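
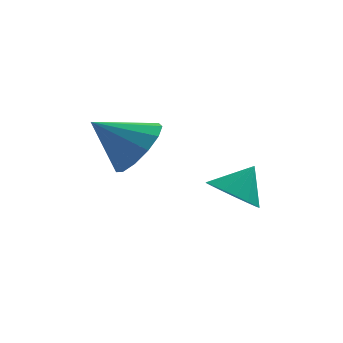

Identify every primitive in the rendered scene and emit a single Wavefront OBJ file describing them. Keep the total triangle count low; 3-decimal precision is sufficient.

v -0.302 -1.38 -3.597
v 0.409 -1.537 -3.976
v 0.262 -0.94 -2.723
v 0.315 -1.176 -4.098
v 0.08 -0.861 -4.105
v -0.242 -0.666 -3.996
v -0.578 -0.634 -3.795
v -0.851 -0.773 -3.549
v -0.998 -1.052 -3.315
v -0.985 -1.405 -3.145
v -0.816 -1.753 -3.078
v -0.529 -2.015 -3.131
v -0.19 -2.132 -3.291
v 0.123 -2.077 -3.52
v 0.339 -1.862 -3.768
v -2.677 -1.907 -1.727
v -2.077 -1.906 -0.952
v -3.883 -2.013 -0.793
v -2.201 -1.377 -1.053
v -2.477 -1.017 -1.368
v -2.816 -0.939 -1.797
v -3.111 -1.169 -2.204
v -3.268 -1.633 -2.459
v -3.237 -2.183 -2.482
v -3.028 -2.646 -2.265
v -2.708 -2.875 -1.878
v -2.378 -2.796 -1.442
v -2.142 -2.434 -1.097
f 2 1 4
f 2 4 3
f 4 1 5
f 4 5 3
f 5 1 6
f 5 6 3
f 6 1 7
f 6 7 3
f 7 1 8
f 7 8 3
f 8 1 9
f 8 9 3
f 9 1 10
f 9 10 3
f 10 1 11
f 10 11 3
f 11 1 12
f 11 12 3
f 12 1 13
f 12 13 3
f 13 1 14
f 13 14 3
f 14 1 15
f 14 15 3
f 15 1 2
f 15 2 3
f 17 16 19
f 17 19 18
f 19 16 20
f 19 20 18
f 20 16 21
f 20 21 18
f 21 16 22
f 21 22 18
f 22 16 23
f 22 23 18
f 23 16 24
f 23 24 18
f 24 16 25
f 24 25 18
f 25 16 26
f 25 26 18
f 26 16 27
f 26 27 18
f 27 16 28
f 27 28 18
f 28 16 17
f 28 17 18



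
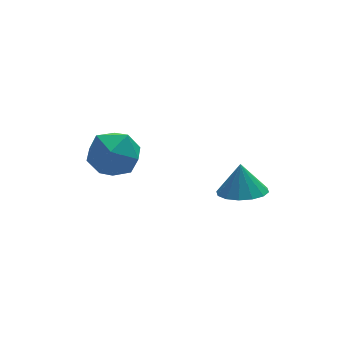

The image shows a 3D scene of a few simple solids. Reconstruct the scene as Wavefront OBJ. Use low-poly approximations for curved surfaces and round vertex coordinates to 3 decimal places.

v 2.551 -0.581 -2.787
v 3.444 -1.079 -2.669
v 2.609 -0.159 -1.453
v 3.58 -0.589 -2.829
v 3.44 -0.097 -2.979
v 3.061 0.266 -3.077
v 2.546 0.402 -3.097
v 2.032 0.274 -3.034
v 1.657 -0.082 -2.905
v 1.522 -0.572 -2.744
v 1.662 -1.064 -2.595
v 2.04 -1.427 -2.497
v 2.555 -1.563 -2.477
v 3.069 -1.436 -2.54
v -1.402 2.998 -2.217
v -0.607 2.4 -1.477
v -2.933 2.02 -1.363
v -2.138 1.422 -0.623
v -2.329 2.639 -0.474
v -1.383 3.243 -1.001
v -2.157 1.177 -1.839
v -1.211 1.781 -2.366
v -1.073 1.274 -1.242
v -1.18 2.178 -0.399
v -2.36 2.242 -2.441
v -2.467 3.146 -1.598
f 2 1 4
f 2 4 3
f 4 1 5
f 4 5 3
f 5 1 6
f 5 6 3
f 6 1 7
f 6 7 3
f 7 1 8
f 7 8 3
f 8 1 9
f 8 9 3
f 9 1 10
f 9 10 3
f 10 1 11
f 10 11 3
f 11 1 12
f 11 12 3
f 12 1 13
f 12 13 3
f 13 1 14
f 13 14 3
f 14 1 2
f 14 2 3
f 15 26 20
f 15 20 16
f 15 16 22
f 15 22 25
f 15 25 26
f 16 20 24
f 20 26 19
f 26 25 17
f 25 22 21
f 22 16 23
f 18 24 19
f 18 19 17
f 18 17 21
f 18 21 23
f 18 23 24
f 19 24 20
f 17 19 26
f 21 17 25
f 23 21 22
f 24 23 16



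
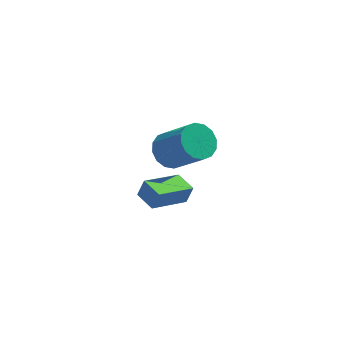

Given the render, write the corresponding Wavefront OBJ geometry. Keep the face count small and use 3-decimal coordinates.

v 1.154 0.147 -2.671
v 1.456 0.274 -1.854
v 2.678 1.113 -3.384
v 2.98 1.239 -2.567
v 1.7 -0.759 -2.733
v 2.002 -0.633 -1.916
v 3.224 0.206 -3.446
v 3.526 0.333 -2.629
v 2.452 -0.823 1.315
v 3.15 -0.872 0.781
v 4.225 -1.826 2.27
v 3.528 -1.777 2.805
v 3.197 -0.476 1
v 4.272 -1.429 2.49
v 3.045 -0.173 1.304
v 4.12 -1.126 2.794
v 2.734 -0.044 1.611
v 3.809 -0.997 3.101
v 2.347 -0.124 1.839
v 3.423 -1.077 3.328
v 1.989 -0.391 1.926
v 3.065 -1.345 3.416
v 1.755 -0.774 1.85
v 2.83 -1.728 3.339
v 1.708 -1.171 1.63
v 2.783 -2.124 3.12
v 1.86 -1.474 1.326
v 2.935 -2.427 2.816
v 2.171 -1.603 1.019
v 3.246 -2.556 2.509
v 2.557 -1.523 0.792
v 3.633 -2.476 2.281
v 2.915 -1.255 0.704
v 3.991 -2.209 2.194
f 2 4 1
f 5 2 1
f 1 4 3
f 3 5 1
f 2 8 4
f 6 2 5
f 6 8 2
f 4 8 3
f 7 5 3
f 3 8 7
f 7 6 5
f 8 6 7
f 10 9 13
f 10 13 11
f 11 13 14
f 11 14 12
f 13 9 15
f 13 15 14
f 14 15 16
f 14 16 12
f 15 9 17
f 15 17 16
f 16 17 18
f 16 18 12
f 17 9 19
f 17 19 18
f 18 19 20
f 18 20 12
f 19 9 21
f 19 21 20
f 20 21 22
f 20 22 12
f 21 9 23
f 21 23 22
f 22 23 24
f 22 24 12
f 23 9 25
f 23 25 24
f 24 25 26
f 24 26 12
f 25 9 27
f 25 27 26
f 26 27 28
f 26 28 12
f 27 9 29
f 27 29 28
f 28 29 30
f 28 30 12
f 29 9 31
f 29 31 30
f 30 31 32
f 30 32 12
f 31 9 33
f 31 33 32
f 32 33 34
f 32 34 12
f 33 9 10
f 33 10 34
f 34 10 11
f 34 11 12



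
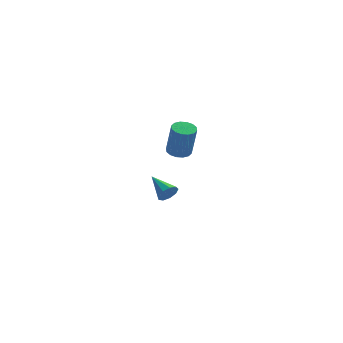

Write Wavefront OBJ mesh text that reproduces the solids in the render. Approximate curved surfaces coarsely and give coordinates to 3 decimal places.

v -1.969 -3.422 -2.337
v -1.626 -3.421 -1.933
v -2.531 -2.338 -1.863
v -1.492 -3.23 -2.21
v -1.58 -3.129 -2.546
v -1.851 -3.165 -2.785
v -2.176 -3.321 -2.814
v -2.405 -3.524 -2.62
v -2.43 -3.68 -2.294
v -2.239 -3.715 -1.988
v -1.921 -3.613 -1.845
v -0.428 3.283 -3.79
v 0.178 3.395 -3.854
v 0.395 3.168 -2.173
v -0.212 3.057 -2.11
v 0.046 3.682 -3.798
v 0.263 3.455 -2.117
v -0.213 3.863 -3.74
v 0.004 3.636 -2.059
v -0.53 3.888 -3.696
v -0.313 3.661 -2.015
v -0.819 3.751 -3.677
v -0.603 3.524 -1.996
v -1.004 3.489 -3.689
v -0.788 3.262 -2.008
v -1.035 3.172 -3.727
v -0.818 2.945 -2.046
v -0.903 2.885 -3.783
v -0.686 2.658 -2.102
v -0.644 2.704 -3.841
v -0.427 2.477 -2.16
v -0.327 2.679 -3.885
v -0.11 2.452 -2.204
v -0.037 2.816 -3.904
v 0.179 2.589 -2.223
v 0.148 3.078 -3.892
v 0.364 2.851 -2.211
f 2 1 4
f 2 4 3
f 4 1 5
f 4 5 3
f 5 1 6
f 5 6 3
f 6 1 7
f 6 7 3
f 7 1 8
f 7 8 3
f 8 1 9
f 8 9 3
f 9 1 10
f 9 10 3
f 10 1 11
f 10 11 3
f 11 1 2
f 11 2 3
f 13 12 16
f 13 16 14
f 14 16 17
f 14 17 15
f 16 12 18
f 16 18 17
f 17 18 19
f 17 19 15
f 18 12 20
f 18 20 19
f 19 20 21
f 19 21 15
f 20 12 22
f 20 22 21
f 21 22 23
f 21 23 15
f 22 12 24
f 22 24 23
f 23 24 25
f 23 25 15
f 24 12 26
f 24 26 25
f 25 26 27
f 25 27 15
f 26 12 28
f 26 28 27
f 27 28 29
f 27 29 15
f 28 12 30
f 28 30 29
f 29 30 31
f 29 31 15
f 30 12 32
f 30 32 31
f 31 32 33
f 31 33 15
f 32 12 34
f 32 34 33
f 33 34 35
f 33 35 15
f 34 12 36
f 34 36 35
f 35 36 37
f 35 37 15
f 36 12 13
f 36 13 37
f 37 13 14
f 37 14 15



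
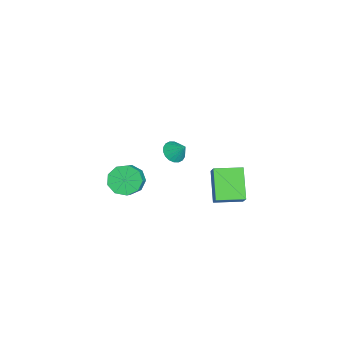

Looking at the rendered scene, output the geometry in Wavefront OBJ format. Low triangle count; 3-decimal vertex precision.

v 1.737 -1.385 0.216
v 2.194 -1.879 -0.426
v 3.14 -2.029 0.362
v 2.683 -1.535 1.004
v 2.338 -1.263 -0.483
v 3.284 -1.412 0.305
v 2.202 -0.703 -0.212
v 3.148 -0.853 0.575
v 1.848 -0.463 0.258
v 2.794 -0.612 1.046
v 1.442 -0.654 0.709
v 2.388 -0.804 1.497
v 1.174 -1.188 0.93
v 2.12 -1.337 1.717
v 1.17 -1.813 0.816
v 2.116 -1.963 1.604
v 1.431 -2.239 0.422
v 2.377 -2.389 1.209
v 1.835 -2.265 -0.069
v 2.781 -2.415 0.719
v -3.348 0.985 -1.832
v -2.839 1.231 -2.294
v -2.912 1.595 -1.028
v -3.078 1.447 -2.329
v -3.371 1.572 -2.265
v -3.66 1.581 -2.116
v -3.886 1.471 -1.91
v -4.006 1.265 -1.689
v -3.996 1.004 -1.497
v -3.857 0.739 -1.371
v -3.617 0.522 -1.336
v -3.324 0.397 -1.4
v -3.035 0.389 -1.549
v -2.809 0.498 -1.754
v -2.689 0.704 -1.975
v -2.7 0.965 -2.168
v 4.031 2.953 0.394
v 2.583 2.847 1.665
v 3.861 4.472 0.326
v 2.413 4.366 1.597
v 4.767 3.074 1.243
v 3.319 2.968 2.514
v 4.597 4.593 1.175
v 3.149 4.487 2.446
f 2 1 5
f 2 5 3
f 3 5 6
f 3 6 4
f 5 1 7
f 5 7 6
f 6 7 8
f 6 8 4
f 7 1 9
f 7 9 8
f 8 9 10
f 8 10 4
f 9 1 11
f 9 11 10
f 10 11 12
f 10 12 4
f 11 1 13
f 11 13 12
f 12 13 14
f 12 14 4
f 13 1 15
f 13 15 14
f 14 15 16
f 14 16 4
f 15 1 17
f 15 17 16
f 16 17 18
f 16 18 4
f 17 1 19
f 17 19 18
f 18 19 20
f 18 20 4
f 19 1 2
f 19 2 20
f 20 2 3
f 20 3 4
f 22 21 24
f 22 24 23
f 24 21 25
f 24 25 23
f 25 21 26
f 25 26 23
f 26 21 27
f 26 27 23
f 27 21 28
f 27 28 23
f 28 21 29
f 28 29 23
f 29 21 30
f 29 30 23
f 30 21 31
f 30 31 23
f 31 21 32
f 31 32 23
f 32 21 33
f 32 33 23
f 33 21 34
f 33 34 23
f 34 21 35
f 34 35 23
f 35 21 36
f 35 36 23
f 36 21 22
f 36 22 23
f 38 40 37
f 41 38 37
f 37 40 39
f 39 41 37
f 38 44 40
f 42 38 41
f 42 44 38
f 40 44 39
f 43 41 39
f 39 44 43
f 43 42 41
f 44 42 43



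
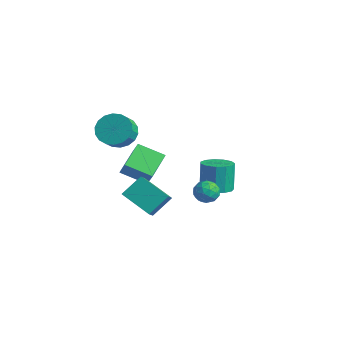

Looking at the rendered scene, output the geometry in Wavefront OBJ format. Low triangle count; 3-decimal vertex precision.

v -0.867 -2.418 -3.776
v -2.69 -2.939 -2.872
v -0.699 -1.201 -2.736
v -2.522 -1.721 -1.831
v -0.338 -3.079 -3.089
v -2.161 -3.599 -2.184
v -0.17 -1.861 -2.048
v -1.993 -2.382 -1.144
v -4.161 -2.273 -1.972
v -4.919 -0.766 -1.187
v -2.901 -1.27 -2.681
v -3.659 0.237 -1.897
v -3.401 -2.457 -0.883
v -4.159 -0.95 -0.099
v -2.141 -1.454 -1.593
v -2.899 0.053 -0.808
v 0.634 0.914 -2.14
v 1.207 1.696 -2.179
v 0.818 2.068 -0.399
v 0.246 1.286 -0.36
v 0.707 1.863 -2.323
v 0.318 2.236 -0.543
v 0.184 1.73 -2.409
v -0.205 2.102 -0.629
v -0.196 1.337 -2.41
v -0.584 1.709 -0.63
v -0.312 0.809 -2.325
v -0.701 1.182 -0.545
v -0.128 0.315 -2.181
v -0.517 0.688 -0.401
v 0.298 0.011 -2.025
v -0.09 0.384 -0.244
v 0.831 -0.006 -1.905
v 0.443 0.366 -0.124
v 1.302 0.268 -1.859
v 0.913 0.641 -0.079
v 1.56 0.748 -1.903
v 1.172 1.12 -0.123
v 1.525 1.28 -2.022
v 1.136 1.652 -0.242
v 3.19 -1.695 0.192
v 3.923 -1.555 0.411
v 3.297 -2.885 0.589
v 4.03 -2.745 0.808
v 3.44 -2.416 1.193
v 3.373 -1.68 0.948
v 3.847 -2.76 0.052
v 3.78 -2.024 -0.193
v 4.329 -2.213 0.325
v 4.078 -2.001 1.03
v 3.142 -2.439 -0.03
v 2.891 -2.227 0.675
v 3.547 -1.521 0.267
v 3.673 -2.919 0.733
v 3.326 -2.726 0.96
v 3.757 -2.644 1.089
v 3.224 -1.594 0.582
v 3.655 -1.512 0.711
v 3.371 -2.018 1.17
v 3.565 -2.928 0.289
v 3.996 -2.846 0.418
v 3.463 -1.796 -0.089
v 3.894 -1.714 0.04
v 3.849 -2.422 -0.17
v 4.217 -1.825 0.345
v 4.28 -2.525 0.578
v 4.172 -2.533 0.134
v 4.133 -2.101 -0.01
v 4.069 -1.7 0.759
v 4.132 -2.4 0.993
v 3.785 -2.206 1.219
v 3.746 -1.774 1.075
v 4.307 -2.087 0.709
v 3.088 -2.04 0.007
v 3.151 -2.74 0.241
v 3.474 -2.666 -0.075
v 3.435 -2.234 -0.219
v 2.94 -1.915 0.422
v 3.003 -2.615 0.655
v 3.087 -2.339 1.01
v 3.048 -1.907 0.866
v 2.913 -2.353 0.291
v -2.913 -3.137 2.337
v -2.009 -3.19 1.729
v -1.564 -3.917 2.456
v -2.467 -3.863 3.063
v -1.913 -2.826 2.035
v -1.467 -3.552 2.761
v -2.014 -2.523 2.4
v -1.569 -3.249 3.126
v -2.294 -2.342 2.752
v -1.848 -3.068 3.479
v -2.696 -2.318 3.023
v -2.25 -3.044 3.749
v -3.141 -2.456 3.157
v -2.695 -3.183 3.884
v -3.541 -2.729 3.129
v -3.095 -3.456 3.856
v -3.816 -3.083 2.944
v -3.371 -3.81 3.671
v -3.913 -3.448 2.639
v -3.467 -4.174 3.365
v -3.811 -3.751 2.274
v -3.366 -4.477 3
v -3.532 -3.932 1.921
v -3.086 -4.658 2.648
v -3.13 -3.956 1.651
v -2.684 -4.682 2.377
v -2.685 -3.817 1.516
v -2.239 -4.544 2.243
v -2.285 -3.544 1.544
v -1.839 -4.271 2.271
f 2 4 1
f 5 2 1
f 1 4 3
f 3 5 1
f 2 8 4
f 6 2 5
f 6 8 2
f 4 8 3
f 7 5 3
f 3 8 7
f 7 6 5
f 8 6 7
f 10 12 9
f 13 10 9
f 9 12 11
f 11 13 9
f 10 16 12
f 14 10 13
f 14 16 10
f 12 16 11
f 15 13 11
f 11 16 15
f 15 14 13
f 16 14 15
f 18 17 21
f 18 21 19
f 19 21 22
f 19 22 20
f 21 17 23
f 21 23 22
f 22 23 24
f 22 24 20
f 23 17 25
f 23 25 24
f 24 25 26
f 24 26 20
f 25 17 27
f 25 27 26
f 26 27 28
f 26 28 20
f 27 17 29
f 27 29 28
f 28 29 30
f 28 30 20
f 29 17 31
f 29 31 30
f 30 31 32
f 30 32 20
f 31 17 33
f 31 33 32
f 32 33 34
f 32 34 20
f 33 17 35
f 33 35 34
f 34 35 36
f 34 36 20
f 35 17 37
f 35 37 36
f 36 37 38
f 36 38 20
f 37 17 39
f 37 39 38
f 38 39 40
f 38 40 20
f 39 17 18
f 39 18 40
f 40 18 19
f 40 19 20
f 41 78 57
f 78 52 81
f 57 81 46
f 78 81 57
f 41 57 53
f 57 46 58
f 53 58 42
f 57 58 53
f 41 53 62
f 53 42 63
f 62 63 48
f 53 63 62
f 41 62 74
f 62 48 77
f 74 77 51
f 62 77 74
f 41 74 78
f 74 51 82
f 78 82 52
f 74 82 78
f 42 58 69
f 58 46 72
f 69 72 50
f 58 72 69
f 46 81 59
f 81 52 80
f 59 80 45
f 81 80 59
f 52 82 79
f 82 51 75
f 79 75 43
f 82 75 79
f 51 77 76
f 77 48 64
f 76 64 47
f 77 64 76
f 48 63 68
f 63 42 65
f 68 65 49
f 63 65 68
f 44 70 56
f 70 50 71
f 56 71 45
f 70 71 56
f 44 56 54
f 56 45 55
f 54 55 43
f 56 55 54
f 44 54 61
f 54 43 60
f 61 60 47
f 54 60 61
f 44 61 66
f 61 47 67
f 66 67 49
f 61 67 66
f 44 66 70
f 66 49 73
f 70 73 50
f 66 73 70
f 45 71 59
f 71 50 72
f 59 72 46
f 71 72 59
f 43 55 79
f 55 45 80
f 79 80 52
f 55 80 79
f 47 60 76
f 60 43 75
f 76 75 51
f 60 75 76
f 49 67 68
f 67 47 64
f 68 64 48
f 67 64 68
f 50 73 69
f 73 49 65
f 69 65 42
f 73 65 69
f 84 83 87
f 84 87 85
f 85 87 88
f 85 88 86
f 87 83 89
f 87 89 88
f 88 89 90
f 88 90 86
f 89 83 91
f 89 91 90
f 90 91 92
f 90 92 86
f 91 83 93
f 91 93 92
f 92 93 94
f 92 94 86
f 93 83 95
f 93 95 94
f 94 95 96
f 94 96 86
f 95 83 97
f 95 97 96
f 96 97 98
f 96 98 86
f 97 83 99
f 97 99 98
f 98 99 100
f 98 100 86
f 99 83 101
f 99 101 100
f 100 101 102
f 100 102 86
f 101 83 103
f 101 103 102
f 102 103 104
f 102 104 86
f 103 83 105
f 103 105 104
f 104 105 106
f 104 106 86
f 105 83 107
f 105 107 106
f 106 107 108
f 106 108 86
f 107 83 109
f 107 109 108
f 108 109 110
f 108 110 86
f 109 83 111
f 109 111 110
f 110 111 112
f 110 112 86
f 111 83 84
f 111 84 112
f 112 84 85
f 112 85 86



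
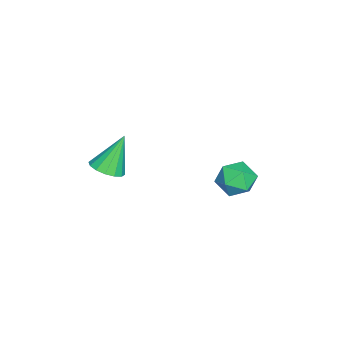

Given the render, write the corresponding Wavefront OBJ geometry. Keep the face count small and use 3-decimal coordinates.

v -3.641 3.116 -1.086
v -2.863 3.396 -1.546
v -2.777 2.284 -0.134
v -1.999 2.564 -0.594
v -2.492 3.184 -0.076
v -3.026 3.698 -0.664
v -2.614 1.982 -1.016
v -3.148 2.496 -1.604
v -2.229 2.695 -1.503
v -2.153 3.438 -0.922
v -3.487 2.242 -0.758
v -3.411 2.985 -0.177
v 2.238 -1.121 2.993
v 2.938 -0.99 3.227
v 1.622 -0.579 4.527
v 2.823 -0.657 3.064
v 2.551 -0.448 2.881
v 2.195 -0.42 2.728
v 1.851 -0.579 2.646
v 1.61 -0.884 2.657
v 1.537 -1.252 2.758
v 1.653 -1.585 2.922
v 1.924 -1.793 3.104
v 2.28 -1.821 3.257
v 2.625 -1.662 3.339
v 2.865 -1.358 3.328
f 1 12 6
f 1 6 2
f 1 2 8
f 1 8 11
f 1 11 12
f 2 6 10
f 6 12 5
f 12 11 3
f 11 8 7
f 8 2 9
f 4 10 5
f 4 5 3
f 4 3 7
f 4 7 9
f 4 9 10
f 5 10 6
f 3 5 12
f 7 3 11
f 9 7 8
f 10 9 2
f 14 13 16
f 14 16 15
f 16 13 17
f 16 17 15
f 17 13 18
f 17 18 15
f 18 13 19
f 18 19 15
f 19 13 20
f 19 20 15
f 20 13 21
f 20 21 15
f 21 13 22
f 21 22 15
f 22 13 23
f 22 23 15
f 23 13 24
f 23 24 15
f 24 13 25
f 24 25 15
f 25 13 26
f 25 26 15
f 26 13 14
f 26 14 15



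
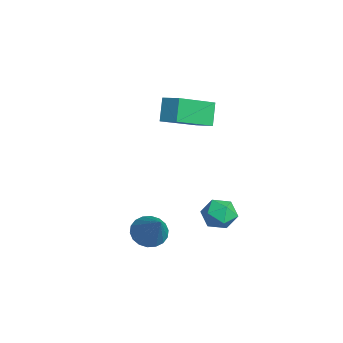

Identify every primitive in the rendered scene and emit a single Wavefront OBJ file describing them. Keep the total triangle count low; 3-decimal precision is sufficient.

v -0.778 2.408 1.513
v 0.109 0.657 2.507
v -0.094 2.908 1.783
v 0.793 1.158 2.777
v -0.193 2.142 0.523
v 0.694 0.392 1.517
v 0.491 2.643 0.793
v 1.378 0.892 1.787
v 3.018 -0.647 -3.303
v 3.462 -0.2 -3.764
v 4.402 -0.553 -1.877
v 3.269 0.032 -3.592
v 3.027 0.13 -3.364
v 2.783 0.074 -3.123
v 2.585 -0.125 -2.919
v 2.474 -0.427 -2.79
v 2.47 -0.773 -2.763
v 2.574 -1.094 -2.843
v 2.767 -1.327 -3.014
v 3.009 -1.425 -3.243
v 3.253 -1.369 -3.483
v 3.45 -1.17 -3.688
v 3.562 -0.868 -3.817
v 3.566 -0.522 -3.844
v 2.003 2.317 -2.882
v 2.485 2.842 -2.498
v 3.055 1.718 -3.382
v 3.537 2.243 -2.998
v 3.115 1.696 -2.575
v 2.465 2.066 -2.266
v 3.075 2.494 -3.614
v 2.425 2.864 -3.305
v 3.148 2.951 -2.95
v 3.172 2.458 -2.308
v 2.368 2.102 -3.572
v 2.392 1.609 -2.93
f 2 4 1
f 5 2 1
f 1 4 3
f 3 5 1
f 2 8 4
f 6 2 5
f 6 8 2
f 4 8 3
f 7 5 3
f 3 8 7
f 7 6 5
f 8 6 7
f 10 9 12
f 10 12 11
f 12 9 13
f 12 13 11
f 13 9 14
f 13 14 11
f 14 9 15
f 14 15 11
f 15 9 16
f 15 16 11
f 16 9 17
f 16 17 11
f 17 9 18
f 17 18 11
f 18 9 19
f 18 19 11
f 19 9 20
f 19 20 11
f 20 9 21
f 20 21 11
f 21 9 22
f 21 22 11
f 22 9 23
f 22 23 11
f 23 9 24
f 23 24 11
f 24 9 10
f 24 10 11
f 25 36 30
f 25 30 26
f 25 26 32
f 25 32 35
f 25 35 36
f 26 30 34
f 30 36 29
f 36 35 27
f 35 32 31
f 32 26 33
f 28 34 29
f 28 29 27
f 28 27 31
f 28 31 33
f 28 33 34
f 29 34 30
f 27 29 36
f 31 27 35
f 33 31 32
f 34 33 26



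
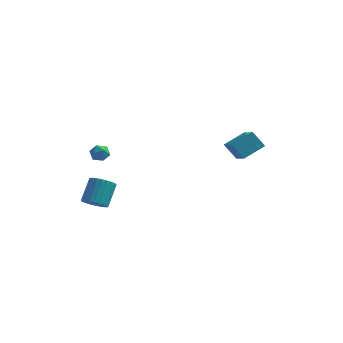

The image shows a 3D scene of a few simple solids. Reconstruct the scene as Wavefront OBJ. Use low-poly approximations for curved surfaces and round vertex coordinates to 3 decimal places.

v 2.239 3.24 0.972
v 3.046 1.697 1.976
v 3.247 4.198 1.633
v 4.055 2.655 2.636
v 3.045 3.045 0.024
v 3.853 1.502 1.027
v 4.054 4.003 0.684
v 4.861 2.46 1.688
v -4.052 -1.276 2.35
v -3.463 -1.422 2.557
v -4.077 -2.158 1.803
v -3.488 -2.304 2.01
v -3.982 -2.309 2.419
v -3.967 -1.764 2.757
v -3.573 -1.816 1.603
v -3.558 -1.271 1.941
v -3.167 -1.755 2.095
v -3.42 -2.06 2.6
v -4.12 -1.52 1.76
v -4.373 -1.825 2.265
v -4.012 -2.216 -1.826
v -3.211 -2.337 -1.819
v -3.047 -1.185 -0.608
v -3.848 -1.064 -0.614
v -3.237 -2.107 -2.035
v -3.073 -0.955 -0.823
v -3.381 -1.893 -2.218
v -3.217 -0.742 -1.006
v -3.621 -1.729 -2.342
v -3.457 -0.577 -1.13
v -3.92 -1.639 -2.387
v -3.756 -0.487 -1.175
v -4.234 -1.636 -2.347
v -4.07 -0.485 -1.135
v -4.514 -1.722 -2.227
v -4.349 -0.57 -1.015
v -4.717 -1.883 -2.047
v -4.553 -0.731 -0.835
v -4.813 -2.095 -1.832
v -4.649 -0.943 -0.621
v -4.787 -2.325 -1.617
v -4.623 -1.173 -0.405
v -4.643 -2.538 -1.434
v -4.479 -1.387 -0.222
v -4.403 -2.703 -1.31
v -4.239 -1.551 -0.098
v -4.104 -2.793 -1.265
v -3.94 -1.641 -0.053
v -3.79 -2.795 -1.305
v -3.626 -1.644 -0.093
v -3.511 -2.71 -1.425
v -3.346 -1.558 -0.213
v -3.307 -2.549 -1.605
v -3.143 -1.397 -0.393
f 2 4 1
f 5 2 1
f 1 4 3
f 3 5 1
f 2 8 4
f 6 2 5
f 6 8 2
f 4 8 3
f 7 5 3
f 3 8 7
f 7 6 5
f 8 6 7
f 9 20 14
f 9 14 10
f 9 10 16
f 9 16 19
f 9 19 20
f 10 14 18
f 14 20 13
f 20 19 11
f 19 16 15
f 16 10 17
f 12 18 13
f 12 13 11
f 12 11 15
f 12 15 17
f 12 17 18
f 13 18 14
f 11 13 20
f 15 11 19
f 17 15 16
f 18 17 10
f 22 21 25
f 22 25 23
f 23 25 26
f 23 26 24
f 25 21 27
f 25 27 26
f 26 27 28
f 26 28 24
f 27 21 29
f 27 29 28
f 28 29 30
f 28 30 24
f 29 21 31
f 29 31 30
f 30 31 32
f 30 32 24
f 31 21 33
f 31 33 32
f 32 33 34
f 32 34 24
f 33 21 35
f 33 35 34
f 34 35 36
f 34 36 24
f 35 21 37
f 35 37 36
f 36 37 38
f 36 38 24
f 37 21 39
f 37 39 38
f 38 39 40
f 38 40 24
f 39 21 41
f 39 41 40
f 40 41 42
f 40 42 24
f 41 21 43
f 41 43 42
f 42 43 44
f 42 44 24
f 43 21 45
f 43 45 44
f 44 45 46
f 44 46 24
f 45 21 47
f 45 47 46
f 46 47 48
f 46 48 24
f 47 21 49
f 47 49 48
f 48 49 50
f 48 50 24
f 49 21 51
f 49 51 50
f 50 51 52
f 50 52 24
f 51 21 53
f 51 53 52
f 52 53 54
f 52 54 24
f 53 21 22
f 53 22 54
f 54 22 23
f 54 23 24



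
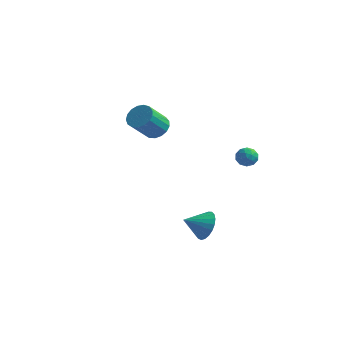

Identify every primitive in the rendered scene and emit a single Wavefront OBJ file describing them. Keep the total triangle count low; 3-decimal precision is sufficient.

v -2.803 4.358 -1.316
v -2.223 3.777 -1.571
v -2.738 2.68 -0.239
v -3.317 3.262 0.016
v -2.017 4.009 -1.3
v -2.532 2.912 0.031
v -1.991 4.321 -1.033
v -2.506 3.224 0.298
v -2.151 4.642 -0.831
v -2.666 3.545 0.501
v -2.461 4.897 -0.739
v -2.975 3.801 0.592
v -2.848 5.03 -0.78
v -3.363 3.933 0.551
v -3.225 5.008 -0.944
v -3.74 3.912 0.388
v -3.506 4.838 -1.192
v -4.021 3.741 0.139
v -3.625 4.558 -1.469
v -4.14 3.461 -0.138
v -3.556 4.232 -1.711
v -4.071 3.135 -0.38
v -3.314 3.935 -1.862
v -3.829 2.838 -0.531
v -2.955 3.735 -1.888
v -3.47 2.638 -0.557
v -2.561 3.678 -1.783
v -3.076 2.581 -0.452
v 3.364 -3.101 -3.163
v 4.024 -3.504 -2.645
v 2.436 -3.819 -2.537
v 3.93 -3.196 -2.431
v 3.739 -2.872 -2.343
v 3.483 -2.587 -2.397
v 3.206 -2.391 -2.583
v 2.957 -2.318 -2.87
v 2.778 -2.381 -3.207
v 2.701 -2.568 -3.536
v 2.738 -2.847 -3.801
v 2.883 -3.17 -3.956
v 3.112 -3.482 -3.973
v 3.385 -3.727 -3.85
v 3.654 -3.864 -3.609
v 3.872 -3.87 -3.29
v 4.003 -3.742 -2.949
v 3.129 1.804 -0.412
v 3.672 2.116 -0.233
v 3.708 1.104 -0.947
v 4.251 1.416 -0.768
v 3.9 1.091 -0.325
v 3.543 1.524 0.006
v 3.837 1.696 -1.186
v 3.48 2.129 -0.855
v 4.11 2.05 -0.711
v 4.149 1.675 -0.179
v 3.231 1.545 -1.001
v 3.27 1.17 -0.469
v 3.35 2.022 -0.275
v 4.03 1.198 -0.905
v 3.824 1.007 -0.644
v 4.144 1.19 -0.539
v 3.274 1.674 -0.135
v 3.593 1.857 -0.03
v 3.727 1.254 -0.084
v 3.787 1.363 -1.15
v 4.106 1.546 -1.045
v 3.236 2.03 -0.641
v 3.556 2.213 -0.536
v 3.653 1.966 -1.096
v 3.927 2.166 -0.451
v 4.267 1.754 -0.766
v 4.024 1.919 -1.011
v 3.813 2.174 -0.817
v 3.95 1.946 -0.138
v 4.29 1.534 -0.453
v 4.084 1.343 -0.192
v 3.873 1.598 0.002
v 4.207 1.907 -0.419
v 3.09 1.686 -0.727
v 3.43 1.274 -1.042
v 3.507 1.622 -1.182
v 3.296 1.877 -0.988
v 3.113 1.466 -0.414
v 3.453 1.054 -0.729
v 3.567 1.046 -0.363
v 3.356 1.301 -0.169
v 3.173 1.313 -0.761
f 2 1 5
f 2 5 3
f 3 5 6
f 3 6 4
f 5 1 7
f 5 7 6
f 6 7 8
f 6 8 4
f 7 1 9
f 7 9 8
f 8 9 10
f 8 10 4
f 9 1 11
f 9 11 10
f 10 11 12
f 10 12 4
f 11 1 13
f 11 13 12
f 12 13 14
f 12 14 4
f 13 1 15
f 13 15 14
f 14 15 16
f 14 16 4
f 15 1 17
f 15 17 16
f 16 17 18
f 16 18 4
f 17 1 19
f 17 19 18
f 18 19 20
f 18 20 4
f 19 1 21
f 19 21 20
f 20 21 22
f 20 22 4
f 21 1 23
f 21 23 22
f 22 23 24
f 22 24 4
f 23 1 25
f 23 25 24
f 24 25 26
f 24 26 4
f 25 1 27
f 25 27 26
f 26 27 28
f 26 28 4
f 27 1 2
f 27 2 28
f 28 2 3
f 28 3 4
f 30 29 32
f 30 32 31
f 32 29 33
f 32 33 31
f 33 29 34
f 33 34 31
f 34 29 35
f 34 35 31
f 35 29 36
f 35 36 31
f 36 29 37
f 36 37 31
f 37 29 38
f 37 38 31
f 38 29 39
f 38 39 31
f 39 29 40
f 39 40 31
f 40 29 41
f 40 41 31
f 41 29 42
f 41 42 31
f 42 29 43
f 42 43 31
f 43 29 44
f 43 44 31
f 44 29 45
f 44 45 31
f 45 29 30
f 45 30 31
f 46 83 62
f 83 57 86
f 62 86 51
f 83 86 62
f 46 62 58
f 62 51 63
f 58 63 47
f 62 63 58
f 46 58 67
f 58 47 68
f 67 68 53
f 58 68 67
f 46 67 79
f 67 53 82
f 79 82 56
f 67 82 79
f 46 79 83
f 79 56 87
f 83 87 57
f 79 87 83
f 47 63 74
f 63 51 77
f 74 77 55
f 63 77 74
f 51 86 64
f 86 57 85
f 64 85 50
f 86 85 64
f 57 87 84
f 87 56 80
f 84 80 48
f 87 80 84
f 56 82 81
f 82 53 69
f 81 69 52
f 82 69 81
f 53 68 73
f 68 47 70
f 73 70 54
f 68 70 73
f 49 75 61
f 75 55 76
f 61 76 50
f 75 76 61
f 49 61 59
f 61 50 60
f 59 60 48
f 61 60 59
f 49 59 66
f 59 48 65
f 66 65 52
f 59 65 66
f 49 66 71
f 66 52 72
f 71 72 54
f 66 72 71
f 49 71 75
f 71 54 78
f 75 78 55
f 71 78 75
f 50 76 64
f 76 55 77
f 64 77 51
f 76 77 64
f 48 60 84
f 60 50 85
f 84 85 57
f 60 85 84
f 52 65 81
f 65 48 80
f 81 80 56
f 65 80 81
f 54 72 73
f 72 52 69
f 73 69 53
f 72 69 73
f 55 78 74
f 78 54 70
f 74 70 47
f 78 70 74



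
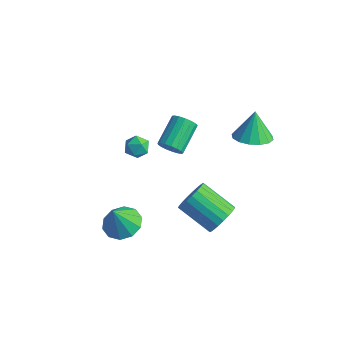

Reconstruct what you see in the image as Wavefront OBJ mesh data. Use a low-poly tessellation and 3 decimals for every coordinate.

v 3.122 3.617 0.65
v 3.716 4.52 0.447
v 2.798 4.183 2.23
v 3.185 4.654 0.291
v 2.638 4.511 0.23
v 2.22 4.128 0.282
v 2.043 3.607 0.432
v 2.156 3.09 0.641
v 2.527 2.713 0.852
v 3.058 2.579 1.009
v 3.606 2.722 1.069
v 4.024 3.106 1.017
v 4.2 3.626 0.867
v 4.087 4.143 0.658
v -1.595 2.516 -2.85
v -1.019 2.397 -2.368
v -1.43 4.066 -1.468
v -2.005 4.184 -1.95
v -0.867 2.582 -2.642
v -1.277 4.251 -1.741
v -0.881 2.752 -2.963
v -1.292 4.421 -2.063
v -1.059 2.868 -3.259
v -1.47 4.536 -2.358
v -1.36 2.903 -3.461
v -1.77 4.571 -2.56
v -1.714 2.849 -3.523
v -2.125 4.518 -2.622
v -2.041 2.719 -3.431
v -2.452 4.388 -2.53
v -2.266 2.542 -3.206
v -2.676 4.211 -2.305
v -2.337 2.36 -2.899
v -2.747 4.028 -1.999
v -2.238 2.213 -2.582
v -2.648 3.881 -1.681
v -1.992 2.135 -2.326
v -2.402 3.804 -1.425
v -1.654 2.145 -2.19
v -2.065 3.813 -1.289
v -1.303 2.239 -2.205
v -1.714 3.908 -1.305
v -2.616 0.927 -1.099
v -2.043 1.286 -1.462
v -2.677 0.094 -2.018
v -2.104 0.453 -2.381
v -1.968 0.075 -1.727
v -1.93 0.589 -1.159
v -2.79 0.791 -2.321
v -2.752 1.305 -1.753
v -2.15 1.201 -2.217
v -1.642 0.758 -1.85
v -3.078 0.622 -1.63
v -2.57 0.179 -1.263
v 4.079 0.099 -3.1
v 4.503 0.402 -2.258
v 2.624 0.084 -1.198
v 2.201 -0.219 -2.04
v 4.356 0.754 -2.411
v 2.478 0.437 -1.352
v 4.162 0.994 -2.684
v 2.283 0.676 -1.625
v 3.954 1.078 -3.029
v 2.075 0.761 -1.97
v 3.767 0.993 -3.386
v 1.888 0.676 -2.327
v 3.634 0.754 -3.693
v 1.755 0.436 -2.634
v 3.578 0.401 -3.898
v 1.699 0.084 -2.839
v 3.609 -0.004 -3.965
v 1.73 -0.321 -2.906
v 3.721 -0.391 -3.882
v 1.843 -0.709 -2.823
v 3.895 -0.694 -3.664
v 2.017 -1.011 -2.604
v 4.101 -0.859 -3.348
v 2.223 -1.177 -2.289
v 4.304 -0.859 -2.989
v 2.425 -1.177 -1.93
v 4.467 -0.693 -2.65
v 2.588 -1.011 -1.591
v 4.563 -0.391 -2.388
v 2.684 -0.708 -1.329
v 4.576 -0.003 -2.249
v 2.697 -0.321 -1.19
v -0.053 -3.045 -3.818
v 0.607 -2.243 -3.49
v -0.107 -3.655 -2.222
v -0.028 -2.027 -3.429
v -0.673 -2.201 -3.517
v -1.081 -2.697 -3.72
v -1.097 -3.326 -3.96
v -0.714 -3.848 -4.147
v -0.079 -4.063 -4.208
v 0.566 -3.89 -4.12
v 0.975 -3.394 -3.917
v 0.99 -2.765 -3.676
f 2 1 4
f 2 4 3
f 4 1 5
f 4 5 3
f 5 1 6
f 5 6 3
f 6 1 7
f 6 7 3
f 7 1 8
f 7 8 3
f 8 1 9
f 8 9 3
f 9 1 10
f 9 10 3
f 10 1 11
f 10 11 3
f 11 1 12
f 11 12 3
f 12 1 13
f 12 13 3
f 13 1 14
f 13 14 3
f 14 1 2
f 14 2 3
f 16 15 19
f 16 19 17
f 17 19 20
f 17 20 18
f 19 15 21
f 19 21 20
f 20 21 22
f 20 22 18
f 21 15 23
f 21 23 22
f 22 23 24
f 22 24 18
f 23 15 25
f 23 25 24
f 24 25 26
f 24 26 18
f 25 15 27
f 25 27 26
f 26 27 28
f 26 28 18
f 27 15 29
f 27 29 28
f 28 29 30
f 28 30 18
f 29 15 31
f 29 31 30
f 30 31 32
f 30 32 18
f 31 15 33
f 31 33 32
f 32 33 34
f 32 34 18
f 33 15 35
f 33 35 34
f 34 35 36
f 34 36 18
f 35 15 37
f 35 37 36
f 36 37 38
f 36 38 18
f 37 15 39
f 37 39 38
f 38 39 40
f 38 40 18
f 39 15 41
f 39 41 40
f 40 41 42
f 40 42 18
f 41 15 16
f 41 16 42
f 42 16 17
f 42 17 18
f 43 54 48
f 43 48 44
f 43 44 50
f 43 50 53
f 43 53 54
f 44 48 52
f 48 54 47
f 54 53 45
f 53 50 49
f 50 44 51
f 46 52 47
f 46 47 45
f 46 45 49
f 46 49 51
f 46 51 52
f 47 52 48
f 45 47 54
f 49 45 53
f 51 49 50
f 52 51 44
f 56 55 59
f 56 59 57
f 57 59 60
f 57 60 58
f 59 55 61
f 59 61 60
f 60 61 62
f 60 62 58
f 61 55 63
f 61 63 62
f 62 63 64
f 62 64 58
f 63 55 65
f 63 65 64
f 64 65 66
f 64 66 58
f 65 55 67
f 65 67 66
f 66 67 68
f 66 68 58
f 67 55 69
f 67 69 68
f 68 69 70
f 68 70 58
f 69 55 71
f 69 71 70
f 70 71 72
f 70 72 58
f 71 55 73
f 71 73 72
f 72 73 74
f 72 74 58
f 73 55 75
f 73 75 74
f 74 75 76
f 74 76 58
f 75 55 77
f 75 77 76
f 76 77 78
f 76 78 58
f 77 55 79
f 77 79 78
f 78 79 80
f 78 80 58
f 79 55 81
f 79 81 80
f 80 81 82
f 80 82 58
f 81 55 83
f 81 83 82
f 82 83 84
f 82 84 58
f 83 55 85
f 83 85 84
f 84 85 86
f 84 86 58
f 85 55 56
f 85 56 86
f 86 56 57
f 86 57 58
f 88 87 90
f 88 90 89
f 90 87 91
f 90 91 89
f 91 87 92
f 91 92 89
f 92 87 93
f 92 93 89
f 93 87 94
f 93 94 89
f 94 87 95
f 94 95 89
f 95 87 96
f 95 96 89
f 96 87 97
f 96 97 89
f 97 87 98
f 97 98 89
f 98 87 88
f 98 88 89



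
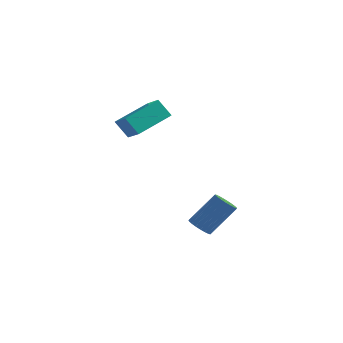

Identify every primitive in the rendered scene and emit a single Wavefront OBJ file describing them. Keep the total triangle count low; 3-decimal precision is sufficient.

v -3.08 -0.409 0.303
v -2.331 -0.897 0.795
v -2.501 1.059 0.879
v -1.752 0.571 1.371
v -2.548 -0.331 -0.431
v -1.799 -0.819 0.061
v -1.969 1.137 0.145
v -1.22 0.649 0.637
v 0.449 -0.185 -4.6
v 0.907 -0.185 -4.868
v 1.609 0.605 -3.667
v 1.151 0.605 -3.4
v 0.813 0.002 -4.937
v 1.515 0.793 -3.736
v 0.657 0.157 -4.947
v 1.359 0.948 -3.747
v 0.465 0.253 -4.898
v 1.167 1.044 -3.697
v 0.27 0.273 -4.797
v 0.972 1.064 -3.597
v 0.106 0.214 -4.663
v 0.808 1.004 -3.462
v 0.001 0.085 -4.517
v 0.703 0.876 -3.316
v -0.026 -0.09 -4.386
v 0.676 0.701 -3.185
v 0.029 -0.281 -4.292
v 0.731 0.51 -3.091
v 0.157 -0.456 -4.251
v 0.859 0.335 -3.05
v 0.335 -0.584 -4.271
v 1.037 0.206 -3.07
v 0.533 -0.644 -4.348
v 1.235 0.147 -3.147
v 0.716 -0.624 -4.468
v 1.418 0.167 -3.267
v 0.853 -0.528 -4.611
v 1.555 0.263 -3.411
v 0.921 -0.373 -4.753
v 1.623 0.418 -3.552
f 2 4 1
f 5 2 1
f 1 4 3
f 3 5 1
f 2 8 4
f 6 2 5
f 6 8 2
f 4 8 3
f 7 5 3
f 3 8 7
f 7 6 5
f 8 6 7
f 10 9 13
f 10 13 11
f 11 13 14
f 11 14 12
f 13 9 15
f 13 15 14
f 14 15 16
f 14 16 12
f 15 9 17
f 15 17 16
f 16 17 18
f 16 18 12
f 17 9 19
f 17 19 18
f 18 19 20
f 18 20 12
f 19 9 21
f 19 21 20
f 20 21 22
f 20 22 12
f 21 9 23
f 21 23 22
f 22 23 24
f 22 24 12
f 23 9 25
f 23 25 24
f 24 25 26
f 24 26 12
f 25 9 27
f 25 27 26
f 26 27 28
f 26 28 12
f 27 9 29
f 27 29 28
f 28 29 30
f 28 30 12
f 29 9 31
f 29 31 30
f 30 31 32
f 30 32 12
f 31 9 33
f 31 33 32
f 32 33 34
f 32 34 12
f 33 9 35
f 33 35 34
f 34 35 36
f 34 36 12
f 35 9 37
f 35 37 36
f 36 37 38
f 36 38 12
f 37 9 39
f 37 39 38
f 38 39 40
f 38 40 12
f 39 9 10
f 39 10 40
f 40 10 11
f 40 11 12



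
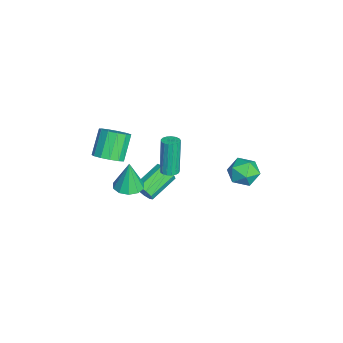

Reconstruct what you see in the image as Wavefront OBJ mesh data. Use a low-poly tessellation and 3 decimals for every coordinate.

v -2.782 -1.008 -1.838
v -2.436 -1.369 -1.738
v -2.952 -1.293 0.337
v -3.298 -0.932 0.238
v -2.311 -1.161 -1.715
v -2.827 -1.085 0.36
v -2.294 -0.918 -1.72
v -2.81 -0.841 0.356
v -2.389 -0.695 -1.752
v -2.905 -0.618 0.324
v -2.574 -0.544 -1.803
v -3.09 -0.468 0.272
v -2.806 -0.499 -1.863
v -3.322 -0.423 0.213
v -3.033 -0.571 -1.916
v -3.549 -0.495 0.159
v -3.203 -0.743 -1.952
v -3.719 -0.667 0.123
v -3.276 -0.976 -1.962
v -3.792 -0.9 0.114
v -3.236 -1.216 -1.943
v -3.752 -1.14 0.133
v -3.092 -1.409 -1.9
v -3.608 -1.332 0.175
v -2.877 -1.509 -1.843
v -3.393 -1.433 0.233
v -2.64 -1.495 -1.785
v -3.156 -1.419 0.291
v -2.182 -4.126 -0.056
v -1.587 -3.601 0.248
v -2.563 -3.209 1.48
v -3.158 -3.734 1.176
v -1.857 -3.341 -0.049
v -2.833 -2.948 1.183
v -2.231 -3.33 -0.349
v -3.207 -2.937 0.883
v -2.589 -3.572 -0.555
v -3.565 -3.179 0.677
v -2.818 -3.99 -0.603
v -3.794 -3.597 0.629
v -2.845 -4.451 -0.478
v -3.821 -4.059 0.754
v -2.661 -4.809 -0.218
v -3.637 -4.417 1.014
v -2.326 -4.951 0.093
v -3.302 -4.558 1.325
v -1.944 -4.83 0.357
v -2.92 -4.438 1.589
v -1.639 -4.486 0.489
v -2.614 -4.094 1.721
v -1.505 -4.028 0.449
v -2.481 -3.636 1.681
v -2.14 -2.379 -2.932
v -1.718 -2.249 -2.455
v -2.819 -1.051 -1.81
v -3.24 -1.181 -2.288
v -1.638 -1.986 -2.805
v -2.738 -0.788 -2.16
v -1.792 -1.908 -3.214
v -2.893 -0.71 -2.57
v -2.109 -2.05 -3.492
v -3.21 -0.852 -2.847
v -2.44 -2.346 -3.508
v -3.541 -1.148 -2.863
v -2.631 -2.657 -3.254
v -3.732 -1.459 -2.61
v -2.592 -2.839 -2.85
v -3.693 -1.641 -2.206
v -2.341 -2.805 -2.485
v -3.442 -1.607 -1.84
v -1.996 -2.572 -2.328
v -3.097 -1.374 -1.684
v -1.317 -3.131 -1.557
v -0.509 -3.128 -1.497
v -1.443 -3.069 0.137
v -0.664 -2.653 -1.526
v -1.068 -2.36 -1.567
v -1.568 -2.362 -1.604
v -1.971 -2.658 -1.623
v -2.125 -3.134 -1.617
v -1.97 -3.61 -1.588
v -1.566 -3.902 -1.547
v -1.066 -3.9 -1.51
v -0.663 -3.604 -1.491
v -2.828 2.647 -1.569
v -2.248 3.324 -1.854
v -1.752 2.116 -0.646
v -1.172 2.793 -0.931
v -1.921 3.006 -0.411
v -2.586 3.334 -0.982
v -1.414 2.106 -1.518
v -2.079 2.434 -2.089
v -1.375 2.99 -1.823
v -1.688 3.546 -1.139
v -2.312 1.894 -1.361
v -2.625 2.45 -0.677
f 2 1 5
f 2 5 3
f 3 5 6
f 3 6 4
f 5 1 7
f 5 7 6
f 6 7 8
f 6 8 4
f 7 1 9
f 7 9 8
f 8 9 10
f 8 10 4
f 9 1 11
f 9 11 10
f 10 11 12
f 10 12 4
f 11 1 13
f 11 13 12
f 12 13 14
f 12 14 4
f 13 1 15
f 13 15 14
f 14 15 16
f 14 16 4
f 15 1 17
f 15 17 16
f 16 17 18
f 16 18 4
f 17 1 19
f 17 19 18
f 18 19 20
f 18 20 4
f 19 1 21
f 19 21 20
f 20 21 22
f 20 22 4
f 21 1 23
f 21 23 22
f 22 23 24
f 22 24 4
f 23 1 25
f 23 25 24
f 24 25 26
f 24 26 4
f 25 1 27
f 25 27 26
f 26 27 28
f 26 28 4
f 27 1 2
f 27 2 28
f 28 2 3
f 28 3 4
f 30 29 33
f 30 33 31
f 31 33 34
f 31 34 32
f 33 29 35
f 33 35 34
f 34 35 36
f 34 36 32
f 35 29 37
f 35 37 36
f 36 37 38
f 36 38 32
f 37 29 39
f 37 39 38
f 38 39 40
f 38 40 32
f 39 29 41
f 39 41 40
f 40 41 42
f 40 42 32
f 41 29 43
f 41 43 42
f 42 43 44
f 42 44 32
f 43 29 45
f 43 45 44
f 44 45 46
f 44 46 32
f 45 29 47
f 45 47 46
f 46 47 48
f 46 48 32
f 47 29 49
f 47 49 48
f 48 49 50
f 48 50 32
f 49 29 51
f 49 51 50
f 50 51 52
f 50 52 32
f 51 29 30
f 51 30 52
f 52 30 31
f 52 31 32
f 54 53 57
f 54 57 55
f 55 57 58
f 55 58 56
f 57 53 59
f 57 59 58
f 58 59 60
f 58 60 56
f 59 53 61
f 59 61 60
f 60 61 62
f 60 62 56
f 61 53 63
f 61 63 62
f 62 63 64
f 62 64 56
f 63 53 65
f 63 65 64
f 64 65 66
f 64 66 56
f 65 53 67
f 65 67 66
f 66 67 68
f 66 68 56
f 67 53 69
f 67 69 68
f 68 69 70
f 68 70 56
f 69 53 71
f 69 71 70
f 70 71 72
f 70 72 56
f 71 53 54
f 71 54 72
f 72 54 55
f 72 55 56
f 74 73 76
f 74 76 75
f 76 73 77
f 76 77 75
f 77 73 78
f 77 78 75
f 78 73 79
f 78 79 75
f 79 73 80
f 79 80 75
f 80 73 81
f 80 81 75
f 81 73 82
f 81 82 75
f 82 73 83
f 82 83 75
f 83 73 84
f 83 84 75
f 84 73 74
f 84 74 75
f 85 96 90
f 85 90 86
f 85 86 92
f 85 92 95
f 85 95 96
f 86 90 94
f 90 96 89
f 96 95 87
f 95 92 91
f 92 86 93
f 88 94 89
f 88 89 87
f 88 87 91
f 88 91 93
f 88 93 94
f 89 94 90
f 87 89 96
f 91 87 95
f 93 91 92
f 94 93 86



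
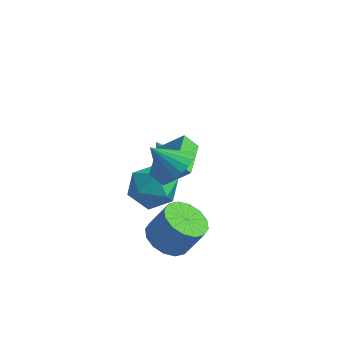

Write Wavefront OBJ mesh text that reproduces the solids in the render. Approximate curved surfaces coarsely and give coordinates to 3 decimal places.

v -0.49 -3.483 1.302
v 0.177 -3.435 2.019
v -1.57 -3.637 2.318
v 0.076 -3.043 1.971
v -0.123 -2.727 1.807
v -0.386 -2.542 1.556
v -0.666 -2.52 1.261
v -0.916 -2.664 0.974
v -1.092 -2.95 0.743
v -1.165 -3.328 0.609
v -1.12 -3.732 0.594
v -0.967 -4.094 0.703
v -0.731 -4.35 0.915
v -0.454 -4.456 1.194
v -0.182 -4.394 1.491
v 0.035 -4.174 1.757
v 0.163 -3.835 1.943
v -2.792 -0.343 -2.037
v -1.687 -0.654 -2.344
v -3.493 -1.786 -3.096
v -2.388 -2.097 -3.403
v -2.759 -2.249 -2.285
v -2.326 -1.357 -1.63
v -2.854 -1.083 -3.81
v -2.421 -0.191 -3.155
v -1.725 -1.112 -3.439
v -1.667 -1.833 -2.497
v -3.513 -0.607 -2.943
v -3.455 -1.328 -2.001
v -0.861 -3.603 -3.371
v -0.178 -4.336 -3.61
v 0.564 -4.089 -2.249
v -0.119 -3.357 -2.009
v 0.029 -3.885 -3.805
v 0.772 -3.638 -2.444
v -0.002 -3.358 -3.883
v 0.74 -3.111 -2.522
v -0.264 -2.897 -3.824
v 0.478 -2.651 -2.463
v -0.686 -2.626 -3.644
v 0.057 -2.379 -2.282
v -1.154 -2.616 -3.39
v -0.412 -2.369 -2.028
v -1.544 -2.871 -3.131
v -0.802 -2.624 -1.77
v -1.752 -3.322 -2.936
v -1.009 -3.075 -1.575
v -1.72 -3.849 -2.858
v -0.978 -3.602 -1.497
v -1.458 -4.309 -2.917
v -0.716 -4.063 -1.556
v -1.037 -4.581 -3.098
v -0.294 -4.334 -1.736
v -0.568 -4.591 -3.352
v 0.174 -4.344 -1.99
v -1.545 -2.428 -1.136
v -2.107 -2.592 -0.493
v -1.994 -0.624 -1.069
v -2.556 -0.788 -0.425
v -0.444 -2.192 -0.115
v -1.006 -2.356 0.529
v -0.893 -0.388 -0.047
v -1.455 -0.552 0.596
v -2.867 1.487 -3.672
v -2.376 1.325 -2.96
v -3.893 1.993 -2.848
v -2.266 1.749 -3.085
v -2.318 2.103 -3.367
v -2.517 2.292 -3.73
v -2.809 2.265 -4.078
v -3.117 2.03 -4.318
v -3.358 1.649 -4.384
v -3.468 1.225 -4.259
v -3.416 0.871 -3.977
v -3.217 0.682 -3.614
v -2.925 0.708 -3.266
v -2.617 0.944 -3.026
f 2 1 4
f 2 4 3
f 4 1 5
f 4 5 3
f 5 1 6
f 5 6 3
f 6 1 7
f 6 7 3
f 7 1 8
f 7 8 3
f 8 1 9
f 8 9 3
f 9 1 10
f 9 10 3
f 10 1 11
f 10 11 3
f 11 1 12
f 11 12 3
f 12 1 13
f 12 13 3
f 13 1 14
f 13 14 3
f 14 1 15
f 14 15 3
f 15 1 16
f 15 16 3
f 16 1 17
f 16 17 3
f 17 1 2
f 17 2 3
f 18 29 23
f 18 23 19
f 18 19 25
f 18 25 28
f 18 28 29
f 19 23 27
f 23 29 22
f 29 28 20
f 28 25 24
f 25 19 26
f 21 27 22
f 21 22 20
f 21 20 24
f 21 24 26
f 21 26 27
f 22 27 23
f 20 22 29
f 24 20 28
f 26 24 25
f 27 26 19
f 31 30 34
f 31 34 32
f 32 34 35
f 32 35 33
f 34 30 36
f 34 36 35
f 35 36 37
f 35 37 33
f 36 30 38
f 36 38 37
f 37 38 39
f 37 39 33
f 38 30 40
f 38 40 39
f 39 40 41
f 39 41 33
f 40 30 42
f 40 42 41
f 41 42 43
f 41 43 33
f 42 30 44
f 42 44 43
f 43 44 45
f 43 45 33
f 44 30 46
f 44 46 45
f 45 46 47
f 45 47 33
f 46 30 48
f 46 48 47
f 47 48 49
f 47 49 33
f 48 30 50
f 48 50 49
f 49 50 51
f 49 51 33
f 50 30 52
f 50 52 51
f 51 52 53
f 51 53 33
f 52 30 54
f 52 54 53
f 53 54 55
f 53 55 33
f 54 30 31
f 54 31 55
f 55 31 32
f 55 32 33
f 57 59 56
f 60 57 56
f 56 59 58
f 58 60 56
f 57 63 59
f 61 57 60
f 61 63 57
f 59 63 58
f 62 60 58
f 58 63 62
f 62 61 60
f 63 61 62
f 65 64 67
f 65 67 66
f 67 64 68
f 67 68 66
f 68 64 69
f 68 69 66
f 69 64 70
f 69 70 66
f 70 64 71
f 70 71 66
f 71 64 72
f 71 72 66
f 72 64 73
f 72 73 66
f 73 64 74
f 73 74 66
f 74 64 75
f 74 75 66
f 75 64 76
f 75 76 66
f 76 64 77
f 76 77 66
f 77 64 65
f 77 65 66



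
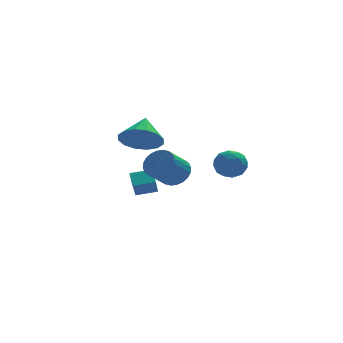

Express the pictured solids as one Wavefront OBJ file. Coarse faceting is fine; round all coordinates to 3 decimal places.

v 1.02 -3.037 2.833
v 1.448 -2.904 2.159
v 0.712 -4.236 2.401
v 1.14 -4.103 1.727
v 1.519 -4.182 2.438
v 1.709 -3.442 2.705
v 0.451 -3.698 1.855
v 0.641 -2.958 2.122
v 1.096 -3.313 1.554
v 1.757 -3.612 1.915
v 0.403 -3.528 2.645
v 1.064 -3.827 3.006
v 1.261 -2.866 2.534
v 0.899 -4.274 2.026
v 1.122 -4.321 2.444
v 1.374 -4.243 2.048
v 1.414 -3.182 2.855
v 1.666 -3.103 2.458
v 1.708 -3.855 2.623
v 0.494 -4.037 2.102
v 0.746 -3.958 1.705
v 0.786 -2.897 2.512
v 1.038 -2.819 2.116
v 0.452 -3.285 1.937
v 1.306 -3.028 1.782
v 1.125 -3.732 1.529
v 0.72 -3.494 1.604
v 0.831 -3.059 1.76
v 1.694 -3.204 1.994
v 1.513 -3.908 1.74
v 1.736 -3.955 2.158
v 1.848 -3.519 2.315
v 1.487 -3.444 1.639
v 0.647 -3.232 2.82
v 0.466 -3.936 2.566
v 0.312 -3.621 2.245
v 0.424 -3.185 2.402
v 1.035 -3.408 3.031
v 0.854 -4.112 2.778
v 1.329 -4.081 2.8
v 1.44 -3.646 2.956
v 0.673 -3.696 2.921
v -2.105 2.199 -1.507
v -2.262 1.857 -0.779
v -2.119 3.177 -1.05
v -2.275 2.835 -0.321
v -1.065 2.125 -1.319
v -1.221 1.783 -0.59
v -1.078 3.103 -0.861
v -1.235 2.761 -0.133
v -2.302 -0.454 2.918
v -1.67 -1.127 3.438
v -1.878 0.674 3.862
v -1.355 -0.914 3.043
v -1.294 -0.577 2.613
v -1.503 -0.208 2.266
v -1.926 0.096 2.093
v -2.45 0.253 2.141
v -2.934 0.22 2.398
v -3.249 0.007 2.794
v -3.31 -0.33 3.223
v -3.101 -0.699 3.57
v -2.678 -1.003 3.743
v -2.154 -1.16 3.695
v -0.709 -0.25 0.737
v -0.426 0.183 1.386
v -1.307 -0.538 2.252
v -1.591 -0.97 1.603
v -0.673 0.369 1.29
v -1.554 -0.352 2.155
v -0.925 0.46 1.109
v -1.806 -0.26 1.974
v -1.145 0.444 0.872
v -2.026 -0.277 1.737
v -1.298 0.322 0.614
v -2.179 -0.399 1.479
v -1.362 0.113 0.375
v -2.243 -0.608 1.24
v -1.326 -0.151 0.191
v -2.208 -0.872 1.056
v -1.197 -0.43 0.09
v -2.078 -1.151 0.956
v -0.993 -0.682 0.088
v -1.874 -1.403 0.954
v -0.746 -0.868 0.185
v -1.627 -1.589 1.05
v -0.494 -0.96 0.366
v -1.375 -1.68 1.231
v -0.274 -0.943 0.603
v -1.155 -1.664 1.468
v -0.121 -0.821 0.861
v -1.002 -1.542 1.726
v -0.057 -0.612 1.1
v -0.938 -1.333 1.965
v -0.092 -0.348 1.284
v -0.974 -1.069 2.149
v -0.222 -0.069 1.384
v -1.103 -0.79 2.25
f 1 38 17
f 38 12 41
f 17 41 6
f 38 41 17
f 1 17 13
f 17 6 18
f 13 18 2
f 17 18 13
f 1 13 22
f 13 2 23
f 22 23 8
f 13 23 22
f 1 22 34
f 22 8 37
f 34 37 11
f 22 37 34
f 1 34 38
f 34 11 42
f 38 42 12
f 34 42 38
f 2 18 29
f 18 6 32
f 29 32 10
f 18 32 29
f 6 41 19
f 41 12 40
f 19 40 5
f 41 40 19
f 12 42 39
f 42 11 35
f 39 35 3
f 42 35 39
f 11 37 36
f 37 8 24
f 36 24 7
f 37 24 36
f 8 23 28
f 23 2 25
f 28 25 9
f 23 25 28
f 4 30 16
f 30 10 31
f 16 31 5
f 30 31 16
f 4 16 14
f 16 5 15
f 14 15 3
f 16 15 14
f 4 14 21
f 14 3 20
f 21 20 7
f 14 20 21
f 4 21 26
f 21 7 27
f 26 27 9
f 21 27 26
f 4 26 30
f 26 9 33
f 30 33 10
f 26 33 30
f 5 31 19
f 31 10 32
f 19 32 6
f 31 32 19
f 3 15 39
f 15 5 40
f 39 40 12
f 15 40 39
f 7 20 36
f 20 3 35
f 36 35 11
f 20 35 36
f 9 27 28
f 27 7 24
f 28 24 8
f 27 24 28
f 10 33 29
f 33 9 25
f 29 25 2
f 33 25 29
f 44 46 43
f 47 44 43
f 43 46 45
f 45 47 43
f 44 50 46
f 48 44 47
f 48 50 44
f 46 50 45
f 49 47 45
f 45 50 49
f 49 48 47
f 50 48 49
f 52 51 54
f 52 54 53
f 54 51 55
f 54 55 53
f 55 51 56
f 55 56 53
f 56 51 57
f 56 57 53
f 57 51 58
f 57 58 53
f 58 51 59
f 58 59 53
f 59 51 60
f 59 60 53
f 60 51 61
f 60 61 53
f 61 51 62
f 61 62 53
f 62 51 63
f 62 63 53
f 63 51 64
f 63 64 53
f 64 51 52
f 64 52 53
f 66 65 69
f 66 69 67
f 67 69 70
f 67 70 68
f 69 65 71
f 69 71 70
f 70 71 72
f 70 72 68
f 71 65 73
f 71 73 72
f 72 73 74
f 72 74 68
f 73 65 75
f 73 75 74
f 74 75 76
f 74 76 68
f 75 65 77
f 75 77 76
f 76 77 78
f 76 78 68
f 77 65 79
f 77 79 78
f 78 79 80
f 78 80 68
f 79 65 81
f 79 81 80
f 80 81 82
f 80 82 68
f 81 65 83
f 81 83 82
f 82 83 84
f 82 84 68
f 83 65 85
f 83 85 84
f 84 85 86
f 84 86 68
f 85 65 87
f 85 87 86
f 86 87 88
f 86 88 68
f 87 65 89
f 87 89 88
f 88 89 90
f 88 90 68
f 89 65 91
f 89 91 90
f 90 91 92
f 90 92 68
f 91 65 93
f 91 93 92
f 92 93 94
f 92 94 68
f 93 65 95
f 93 95 94
f 94 95 96
f 94 96 68
f 95 65 97
f 95 97 96
f 96 97 98
f 96 98 68
f 97 65 66
f 97 66 98
f 98 66 67
f 98 67 68



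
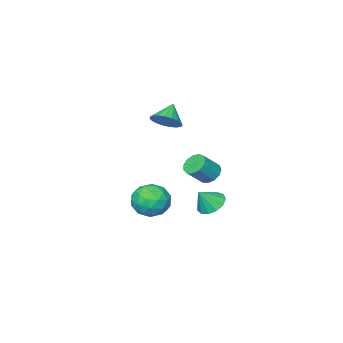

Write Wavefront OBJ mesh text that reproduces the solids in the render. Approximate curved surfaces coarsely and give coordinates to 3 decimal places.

v 3.348 -1.424 3.506
v 3.985 -1.985 3.86
v 2.452 -1.856 4.434
v 4.04 -1.665 4.062
v 3.975 -1.303 4.168
v 3.802 -0.962 4.159
v 3.55 -0.701 4.038
v 3.263 -0.565 3.824
v 2.991 -0.577 3.556
v 2.781 -0.736 3.279
v 2.668 -1.014 3.041
v 2.673 -1.363 2.883
v 2.795 -1.722 2.834
v 3.012 -2.03 2.9
v 3.288 -2.233 3.072
v 3.573 -2.296 3.318
v 3.82 -2.208 3.597
v 2.12 0.851 -2.245
v 2.766 1.36 -2.636
v 2.9 0.669 -1.195
v 2.474 1.681 -2.363
v 2.07 1.74 -2.053
v 1.682 1.516 -1.803
v 1.433 1.081 -1.694
v 1.402 0.573 -1.76
v 1.599 0.154 -1.979
v 1.962 -0.044 -2.283
v 2.375 0.043 -2.575
v 2.707 0.386 -2.762
v 2.853 0.877 -2.784
v 2.519 1.182 0.293
v 3.033 1.168 -0.239
v 4.016 1.004 0.716
v 3.501 1.018 1.247
v 2.991 1.567 -0.127
v 3.974 1.403 0.827
v 2.799 1.844 0.118
v 3.782 1.68 1.073
v 2.518 1.911 0.419
v 3.501 1.747 1.373
v 2.237 1.747 0.679
v 3.22 1.583 1.634
v 2.046 1.403 0.817
v 3.029 1.239 1.772
v 2.005 0.989 0.789
v 2.987 0.825 1.743
v 2.127 0.636 0.602
v 3.109 0.472 1.557
v 2.373 0.457 0.318
v 3.356 0.293 1.273
v 2.666 0.508 0.025
v 3.648 0.344 0.98
v 2.912 0.773 -0.182
v 3.895 0.609 0.772
v 2.446 -2.35 -3.166
v 3.541 -2.824 -2.914
v 1.919 -4.036 -4.046
v 3.014 -4.51 -3.794
v 2.222 -4.292 -2.892
v 2.548 -3.25 -2.349
v 2.912 -3.61 -4.611
v 3.238 -2.568 -4.068
v 3.829 -3.603 -3.807
v 3.403 -4.024 -2.745
v 2.057 -2.836 -4.215
v 1.631 -3.257 -3.153
v 3.04 -2.439 -2.963
v 2.42 -4.421 -3.997
v 1.955 -4.293 -3.467
v 2.599 -4.571 -3.319
v 2.456 -2.689 -2.631
v 3.1 -2.968 -2.482
v 2.325 -3.83 -2.47
v 2.36 -3.892 -4.478
v 3.004 -4.171 -4.329
v 2.861 -2.289 -3.641
v 3.505 -2.567 -3.493
v 3.135 -3.03 -4.49
v 3.853 -3.175 -3.34
v 3.543 -4.166 -3.857
v 3.483 -3.637 -4.337
v 3.675 -3.025 -4.018
v 3.602 -3.422 -2.715
v 3.293 -4.414 -3.233
v 2.827 -4.285 -2.703
v 3.019 -3.673 -2.383
v 3.772 -3.88 -3.24
v 2.167 -2.446 -3.727
v 1.858 -3.438 -4.245
v 2.441 -3.187 -4.577
v 2.633 -2.575 -4.257
v 1.917 -2.694 -3.103
v 1.607 -3.685 -3.62
v 1.785 -3.835 -2.942
v 1.977 -3.223 -2.623
v 1.688 -2.98 -3.72
f 2 1 4
f 2 4 3
f 4 1 5
f 4 5 3
f 5 1 6
f 5 6 3
f 6 1 7
f 6 7 3
f 7 1 8
f 7 8 3
f 8 1 9
f 8 9 3
f 9 1 10
f 9 10 3
f 10 1 11
f 10 11 3
f 11 1 12
f 11 12 3
f 12 1 13
f 12 13 3
f 13 1 14
f 13 14 3
f 14 1 15
f 14 15 3
f 15 1 16
f 15 16 3
f 16 1 17
f 16 17 3
f 17 1 2
f 17 2 3
f 19 18 21
f 19 21 20
f 21 18 22
f 21 22 20
f 22 18 23
f 22 23 20
f 23 18 24
f 23 24 20
f 24 18 25
f 24 25 20
f 25 18 26
f 25 26 20
f 26 18 27
f 26 27 20
f 27 18 28
f 27 28 20
f 28 18 29
f 28 29 20
f 29 18 30
f 29 30 20
f 30 18 19
f 30 19 20
f 32 31 35
f 32 35 33
f 33 35 36
f 33 36 34
f 35 31 37
f 35 37 36
f 36 37 38
f 36 38 34
f 37 31 39
f 37 39 38
f 38 39 40
f 38 40 34
f 39 31 41
f 39 41 40
f 40 41 42
f 40 42 34
f 41 31 43
f 41 43 42
f 42 43 44
f 42 44 34
f 43 31 45
f 43 45 44
f 44 45 46
f 44 46 34
f 45 31 47
f 45 47 46
f 46 47 48
f 46 48 34
f 47 31 49
f 47 49 48
f 48 49 50
f 48 50 34
f 49 31 51
f 49 51 50
f 50 51 52
f 50 52 34
f 51 31 53
f 51 53 52
f 52 53 54
f 52 54 34
f 53 31 32
f 53 32 54
f 54 32 33
f 54 33 34
f 55 92 71
f 92 66 95
f 71 95 60
f 92 95 71
f 55 71 67
f 71 60 72
f 67 72 56
f 71 72 67
f 55 67 76
f 67 56 77
f 76 77 62
f 67 77 76
f 55 76 88
f 76 62 91
f 88 91 65
f 76 91 88
f 55 88 92
f 88 65 96
f 92 96 66
f 88 96 92
f 56 72 83
f 72 60 86
f 83 86 64
f 72 86 83
f 60 95 73
f 95 66 94
f 73 94 59
f 95 94 73
f 66 96 93
f 96 65 89
f 93 89 57
f 96 89 93
f 65 91 90
f 91 62 78
f 90 78 61
f 91 78 90
f 62 77 82
f 77 56 79
f 82 79 63
f 77 79 82
f 58 84 70
f 84 64 85
f 70 85 59
f 84 85 70
f 58 70 68
f 70 59 69
f 68 69 57
f 70 69 68
f 58 68 75
f 68 57 74
f 75 74 61
f 68 74 75
f 58 75 80
f 75 61 81
f 80 81 63
f 75 81 80
f 58 80 84
f 80 63 87
f 84 87 64
f 80 87 84
f 59 85 73
f 85 64 86
f 73 86 60
f 85 86 73
f 57 69 93
f 69 59 94
f 93 94 66
f 69 94 93
f 61 74 90
f 74 57 89
f 90 89 65
f 74 89 90
f 63 81 82
f 81 61 78
f 82 78 62
f 81 78 82
f 64 87 83
f 87 63 79
f 83 79 56
f 87 79 83



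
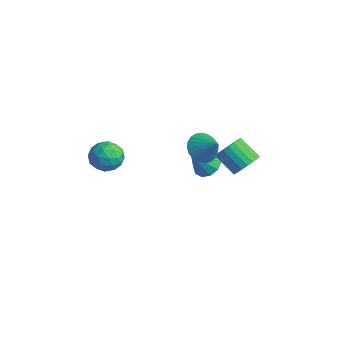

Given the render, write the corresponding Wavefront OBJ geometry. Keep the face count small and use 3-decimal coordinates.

v 2.381 0.167 1.921
v 3.048 0.174 1.136
v 3.579 0.333 2.939
v 2.964 0.566 1.171
v 2.791 0.896 1.32
v 2.556 1.116 1.561
v 2.294 1.191 1.857
v 2.046 1.11 2.162
v 1.848 0.886 2.431
v 1.732 0.552 2.622
v 1.715 0.16 2.706
v 1.799 -0.232 2.671
v 1.972 -0.563 2.522
v 2.207 -0.782 2.281
v 2.469 -0.857 1.986
v 2.717 -0.777 1.68
v 2.914 -0.552 1.412
v 3.031 -0.218 1.22
v -2.049 3.85 -4.044
v -1.173 3.443 -4.338
v -2.151 2.73 -2.796
v -1.047 3.893 -3.924
v -1.304 4.326 -3.556
v -1.846 4.578 -3.374
v -2.465 4.552 -3.447
v -2.925 4.257 -3.749
v -3.051 3.808 -4.163
v -2.795 3.374 -4.532
v -2.253 3.123 -4.714
v -1.634 3.149 -4.64
v 3.094 2.737 -0.337
v 3.7 2.304 0.253
v 2.432 1.911 1.267
v 1.826 2.343 0.677
v 3.698 2.673 0.394
v 2.43 2.28 1.407
v 3.591 3.053 0.408
v 2.324 2.66 1.422
v 3.399 3.379 0.294
v 2.131 2.985 1.307
v 3.153 3.593 0.07
v 1.886 3.2 1.084
v 2.898 3.659 -0.224
v 1.63 3.266 0.79
v 2.676 3.566 -0.537
v 1.409 3.173 0.476
v 2.527 3.329 -0.816
v 1.259 2.936 0.198
v 2.475 2.99 -1.012
v 1.208 2.597 0.002
v 2.531 2.607 -1.091
v 1.263 2.214 -0.077
v 2.684 2.247 -1.04
v 1.416 1.853 -0.026
v 2.907 1.971 -0.867
v 1.64 1.577 0.147
v 3.163 1.827 -0.603
v 1.896 1.434 0.411
v 3.407 1.841 -0.292
v 2.14 1.448 0.721
v 3.597 2.01 0.01
v 2.33 1.616 1.024
v -0.919 -2.923 1.136
v -0.503 -3.335 0.225
v -1.817 -4.405 1.395
v -1.401 -4.817 0.484
v -0.765 -4.656 1.345
v -0.21 -3.74 1.185
v -2.11 -4 0.435
v -1.555 -3.084 0.275
v -1.239 -4 -0.209
v -0.408 -4.406 0.354
v -1.912 -3.334 1.266
v -1.081 -3.74 1.829
v -0.632 -2.999 0.658
v -1.688 -4.741 0.962
v -1.314 -4.647 1.469
v -1.07 -4.889 0.933
v -0.459 -3.237 1.222
v -0.215 -3.479 0.687
v -0.369 -4.256 1.345
v -2.105 -4.261 0.933
v -1.861 -4.503 0.398
v -1.25 -2.851 0.687
v -1.006 -3.093 0.151
v -1.951 -3.484 0.275
v -0.82 -3.632 -0.133
v -1.348 -4.503 0.019
v -1.765 -4.023 -0.009
v -1.439 -3.484 -0.103
v -0.331 -3.87 0.198
v -0.86 -4.741 0.35
v -0.486 -4.647 0.857
v -0.159 -4.109 0.763
v -0.764 -4.261 -0.057
v -1.46 -2.999 1.27
v -1.989 -3.87 1.422
v -2.161 -3.631 0.857
v -1.834 -3.093 0.763
v -0.972 -3.237 1.601
v -1.5 -4.108 1.753
v -0.881 -4.256 1.723
v -0.555 -3.717 1.629
v -1.556 -3.479 1.677
f 2 1 4
f 2 4 3
f 4 1 5
f 4 5 3
f 5 1 6
f 5 6 3
f 6 1 7
f 6 7 3
f 7 1 8
f 7 8 3
f 8 1 9
f 8 9 3
f 9 1 10
f 9 10 3
f 10 1 11
f 10 11 3
f 11 1 12
f 11 12 3
f 12 1 13
f 12 13 3
f 13 1 14
f 13 14 3
f 14 1 15
f 14 15 3
f 15 1 16
f 15 16 3
f 16 1 17
f 16 17 3
f 17 1 18
f 17 18 3
f 18 1 2
f 18 2 3
f 20 19 22
f 20 22 21
f 22 19 23
f 22 23 21
f 23 19 24
f 23 24 21
f 24 19 25
f 24 25 21
f 25 19 26
f 25 26 21
f 26 19 27
f 26 27 21
f 27 19 28
f 27 28 21
f 28 19 29
f 28 29 21
f 29 19 30
f 29 30 21
f 30 19 20
f 30 20 21
f 32 31 35
f 32 35 33
f 33 35 36
f 33 36 34
f 35 31 37
f 35 37 36
f 36 37 38
f 36 38 34
f 37 31 39
f 37 39 38
f 38 39 40
f 38 40 34
f 39 31 41
f 39 41 40
f 40 41 42
f 40 42 34
f 41 31 43
f 41 43 42
f 42 43 44
f 42 44 34
f 43 31 45
f 43 45 44
f 44 45 46
f 44 46 34
f 45 31 47
f 45 47 46
f 46 47 48
f 46 48 34
f 47 31 49
f 47 49 48
f 48 49 50
f 48 50 34
f 49 31 51
f 49 51 50
f 50 51 52
f 50 52 34
f 51 31 53
f 51 53 52
f 52 53 54
f 52 54 34
f 53 31 55
f 53 55 54
f 54 55 56
f 54 56 34
f 55 31 57
f 55 57 56
f 56 57 58
f 56 58 34
f 57 31 59
f 57 59 58
f 58 59 60
f 58 60 34
f 59 31 61
f 59 61 60
f 60 61 62
f 60 62 34
f 61 31 32
f 61 32 62
f 62 32 33
f 62 33 34
f 63 100 79
f 100 74 103
f 79 103 68
f 100 103 79
f 63 79 75
f 79 68 80
f 75 80 64
f 79 80 75
f 63 75 84
f 75 64 85
f 84 85 70
f 75 85 84
f 63 84 96
f 84 70 99
f 96 99 73
f 84 99 96
f 63 96 100
f 96 73 104
f 100 104 74
f 96 104 100
f 64 80 91
f 80 68 94
f 91 94 72
f 80 94 91
f 68 103 81
f 103 74 102
f 81 102 67
f 103 102 81
f 74 104 101
f 104 73 97
f 101 97 65
f 104 97 101
f 73 99 98
f 99 70 86
f 98 86 69
f 99 86 98
f 70 85 90
f 85 64 87
f 90 87 71
f 85 87 90
f 66 92 78
f 92 72 93
f 78 93 67
f 92 93 78
f 66 78 76
f 78 67 77
f 76 77 65
f 78 77 76
f 66 76 83
f 76 65 82
f 83 82 69
f 76 82 83
f 66 83 88
f 83 69 89
f 88 89 71
f 83 89 88
f 66 88 92
f 88 71 95
f 92 95 72
f 88 95 92
f 67 93 81
f 93 72 94
f 81 94 68
f 93 94 81
f 65 77 101
f 77 67 102
f 101 102 74
f 77 102 101
f 69 82 98
f 82 65 97
f 98 97 73
f 82 97 98
f 71 89 90
f 89 69 86
f 90 86 70
f 89 86 90
f 72 95 91
f 95 71 87
f 91 87 64
f 95 87 91



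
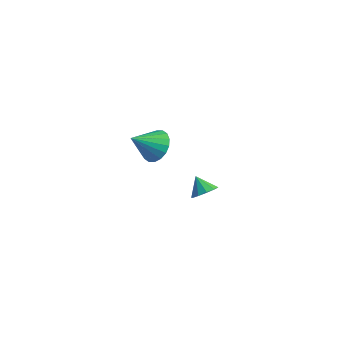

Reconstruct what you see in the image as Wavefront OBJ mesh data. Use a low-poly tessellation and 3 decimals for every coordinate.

v 3.762 -3.798 0.461
v 4.229 -3.309 0.785
v 3.018 -3.562 1.179
v 3.988 -3.083 0.46
v 3.66 -3.13 0.136
v 3.371 -3.433 -0.064
v 3.232 -3.875 -0.063
v 3.294 -4.288 0.138
v 3.536 -4.513 0.463
v 3.863 -4.466 0.787
v 4.152 -4.164 0.987
v 4.292 -3.722 0.986
v -3.492 1.61 -3.974
v -2.497 1.228 -3.744
v -4.248 0.37 -2.766
v -2.555 1.582 -3.417
v -2.799 1.941 -3.2
v -3.18 2.235 -3.137
v -3.622 2.405 -3.24
v -4.039 2.418 -3.488
v -4.347 2.271 -3.832
v -4.486 1.993 -4.204
v -4.428 1.639 -4.531
v -4.184 1.28 -4.748
v -3.804 0.986 -4.811
v -3.361 0.816 -4.709
v -2.944 0.803 -4.461
v -2.636 0.95 -4.116
f 2 1 4
f 2 4 3
f 4 1 5
f 4 5 3
f 5 1 6
f 5 6 3
f 6 1 7
f 6 7 3
f 7 1 8
f 7 8 3
f 8 1 9
f 8 9 3
f 9 1 10
f 9 10 3
f 10 1 11
f 10 11 3
f 11 1 12
f 11 12 3
f 12 1 2
f 12 2 3
f 14 13 16
f 14 16 15
f 16 13 17
f 16 17 15
f 17 13 18
f 17 18 15
f 18 13 19
f 18 19 15
f 19 13 20
f 19 20 15
f 20 13 21
f 20 21 15
f 21 13 22
f 21 22 15
f 22 13 23
f 22 23 15
f 23 13 24
f 23 24 15
f 24 13 25
f 24 25 15
f 25 13 26
f 25 26 15
f 26 13 27
f 26 27 15
f 27 13 28
f 27 28 15
f 28 13 14
f 28 14 15



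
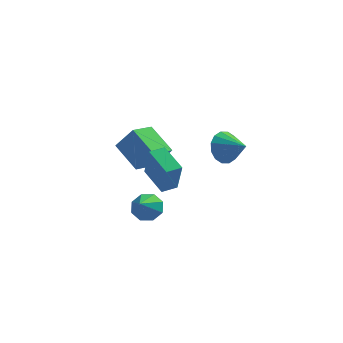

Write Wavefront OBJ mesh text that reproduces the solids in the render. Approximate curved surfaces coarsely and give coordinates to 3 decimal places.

v -2.527 1.799 -2.151
v -1.583 1.687 -0.827
v -1.714 3.03 -2.626
v -0.77 2.918 -1.302
v -1.31 0.622 -3.118
v -0.366 0.51 -1.794
v -0.497 1.853 -3.593
v 0.447 1.741 -2.269
v -0.255 -3.344 -3.159
v 0.104 -3.909 -3.698
v -0.485 -4.516 -2.081
v 0.544 -3.628 -3.298
v 0.516 -3.179 -2.817
v 0.036 -2.827 -2.536
v -0.615 -2.778 -2.621
v -1.055 -3.06 -3.021
v -1.027 -3.508 -3.502
v -0.547 -3.86 -3.782
v 3.078 3.08 -2.752
v 3.637 3.127 -3.651
v 4.242 2.3 -2.068
v 3.776 3.579 -3.373
v 3.729 3.898 -2.929
v 3.507 3.997 -2.437
v 3.17 3.851 -2.029
v 2.808 3.498 -1.815
v 2.518 3.033 -1.852
v 2.379 2.581 -2.13
v 2.426 2.263 -2.575
v 2.648 2.164 -3.067
v 2.985 2.31 -3.474
v 3.347 2.663 -3.688
v 0.313 -1.982 -2.922
v 0.606 -2.44 -1.112
v -0.718 -0.6 -2.406
v -0.426 -1.058 -0.596
v 1.046 -1.442 -2.904
v 1.338 -1.9 -1.094
v 0.014 -0.06 -2.388
v 0.307 -0.518 -0.578
f 2 4 1
f 5 2 1
f 1 4 3
f 3 5 1
f 2 8 4
f 6 2 5
f 6 8 2
f 4 8 3
f 7 5 3
f 3 8 7
f 7 6 5
f 8 6 7
f 10 9 12
f 10 12 11
f 12 9 13
f 12 13 11
f 13 9 14
f 13 14 11
f 14 9 15
f 14 15 11
f 15 9 16
f 15 16 11
f 16 9 17
f 16 17 11
f 17 9 18
f 17 18 11
f 18 9 10
f 18 10 11
f 20 19 22
f 20 22 21
f 22 19 23
f 22 23 21
f 23 19 24
f 23 24 21
f 24 19 25
f 24 25 21
f 25 19 26
f 25 26 21
f 26 19 27
f 26 27 21
f 27 19 28
f 27 28 21
f 28 19 29
f 28 29 21
f 29 19 30
f 29 30 21
f 30 19 31
f 30 31 21
f 31 19 32
f 31 32 21
f 32 19 20
f 32 20 21
f 34 36 33
f 37 34 33
f 33 36 35
f 35 37 33
f 34 40 36
f 38 34 37
f 38 40 34
f 36 40 35
f 39 37 35
f 35 40 39
f 39 38 37
f 40 38 39



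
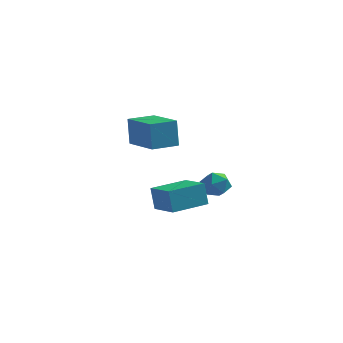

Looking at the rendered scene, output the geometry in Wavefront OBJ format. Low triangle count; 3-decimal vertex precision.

v -0.138 4.334 0.96
v 0.21 3.735 0.927
v -0.85 3.965 0.173
v -0.502 3.366 0.14
v -0.871 3.522 0.707
v -0.431 3.75 1.193
v -0.209 3.95 -0.093
v 0.231 4.178 0.393
v 0.166 3.497 0.276
v -0.243 3.233 0.77
v -0.397 4.467 0.33
v -0.806 4.203 0.824
v 0.298 -1.877 1.323
v 0.104 -1.806 2.311
v -0.723 -1.182 1.073
v -0.917 -1.111 2.061
v 1.157 -0.589 1.399
v 0.963 -0.518 2.387
v 0.136 0.106 1.149
v -0.058 0.177 2.137
v -2.875 1.362 3.224
v -3.002 1.472 4.453
v -2.184 2.294 3.213
v -2.311 2.403 4.441
v -1.489 0.337 3.459
v -1.616 0.446 4.687
v -0.798 1.268 3.447
v -0.925 1.378 4.676
f 1 12 6
f 1 6 2
f 1 2 8
f 1 8 11
f 1 11 12
f 2 6 10
f 6 12 5
f 12 11 3
f 11 8 7
f 8 2 9
f 4 10 5
f 4 5 3
f 4 3 7
f 4 7 9
f 4 9 10
f 5 10 6
f 3 5 12
f 7 3 11
f 9 7 8
f 10 9 2
f 14 16 13
f 17 14 13
f 13 16 15
f 15 17 13
f 14 20 16
f 18 14 17
f 18 20 14
f 16 20 15
f 19 17 15
f 15 20 19
f 19 18 17
f 20 18 19
f 22 24 21
f 25 22 21
f 21 24 23
f 23 25 21
f 22 28 24
f 26 22 25
f 26 28 22
f 24 28 23
f 27 25 23
f 23 28 27
f 27 26 25
f 28 26 27



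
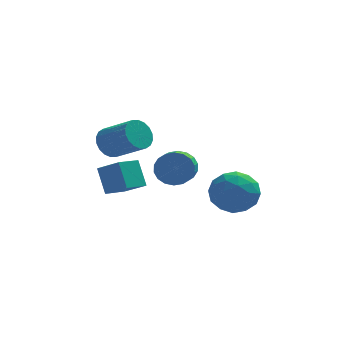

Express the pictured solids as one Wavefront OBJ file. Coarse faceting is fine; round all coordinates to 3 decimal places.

v -1.483 -2.579 1.802
v -1.121 -2.377 2.475
v -1.316 -3.478 2.911
v -1.677 -3.681 2.238
v -1.457 -2.293 2.538
v -1.651 -3.394 2.974
v -1.797 -2.265 2.455
v -1.992 -3.367 2.891
v -2.076 -2.3 2.243
v -2.27 -3.401 2.679
v -2.236 -2.39 1.944
v -2.431 -3.491 2.379
v -2.248 -2.518 1.616
v -2.443 -3.619 2.052
v -2.108 -2.657 1.326
v -2.303 -3.758 1.761
v -1.844 -2.782 1.129
v -2.039 -3.883 1.565
v -1.509 -2.866 1.066
v -1.703 -3.967 1.502
v -1.168 -2.893 1.149
v -1.363 -3.995 1.585
v -0.89 -2.859 1.361
v -1.084 -3.96 1.797
v -0.729 -2.769 1.661
v -0.924 -3.87 2.096
v -0.717 -2.641 1.988
v -0.912 -3.742 2.424
v -0.857 -2.502 2.279
v -1.052 -3.603 2.714
v 0.144 -2.542 0.411
v 1.102 -2.458 0.861
v 0.178 -4.242 0.659
v 1.136 -4.158 1.109
v 0.28 -3.771 1.605
v 0.259 -2.72 1.452
v 1.021 -3.98 0.068
v 1 -2.929 -0.085
v 1.644 -3.346 0.65
v 1.186 -3.217 1.599
v 0.094 -3.483 -0.079
v -0.364 -3.354 0.87
v 0.62 -2.351 0.614
v 0.66 -4.349 0.906
v 0.157 -4.122 1.197
v 0.72 -4.072 1.462
v 0.125 -2.505 0.961
v 0.688 -2.455 1.226
v 0.205 -3.227 1.663
v 0.592 -4.245 0.294
v 1.155 -4.195 0.559
v 0.56 -2.628 0.058
v 1.123 -2.578 0.323
v 1.075 -3.473 -0.143
v 1.502 -2.823 0.755
v 1.521 -3.823 0.9
v 1.454 -3.718 0.289
v 1.442 -3.101 0.199
v 1.233 -2.747 1.313
v 1.252 -3.747 1.458
v 0.749 -3.519 1.75
v 0.737 -2.901 1.66
v 1.551 -3.27 1.188
v 0.028 -2.953 0.062
v 0.047 -3.953 0.207
v 0.543 -3.799 -0.14
v 0.531 -3.181 -0.23
v -0.241 -2.877 0.62
v -0.222 -3.877 0.765
v -0.162 -3.599 1.321
v -0.174 -2.982 1.231
v -0.271 -3.43 0.332
v -4.244 0.72 -1.265
v -4.55 1.426 -0.143
v -3.437 1.53 -1.554
v -3.743 2.236 -0.433
v -3.377 0.084 -0.627
v -3.683 0.79 0.494
v -2.57 0.894 -0.917
v -2.876 1.6 0.205
v -4.046 -0.502 2.21
v -3.519 -0.013 1.998
v -2.386 -0.869 2.838
v -2.914 -1.358 3.05
v -3.632 0.119 2.283
v -2.499 -0.738 3.123
v -3.826 0.127 2.554
v -2.694 -0.729 3.394
v -4.065 0.011 2.757
v -2.932 -0.845 3.597
v -4.299 -0.207 2.851
v -3.166 -1.063 3.692
v -4.484 -0.483 2.819
v -3.351 -1.339 3.659
v -4.582 -0.763 2.666
v -3.449 -1.619 3.506
v -4.574 -0.991 2.422
v -3.441 -1.847 3.262
v -4.461 -1.122 2.137
v -3.328 -1.979 2.977
v -4.266 -1.131 1.866
v -3.134 -1.987 2.706
v -4.028 -1.015 1.663
v -2.895 -1.871 2.503
v -3.794 -0.797 1.568
v -2.661 -1.653 2.409
v -3.609 -0.521 1.601
v -2.476 -1.377 2.441
v -3.511 -0.241 1.754
v -2.378 -1.097 2.594
f 2 1 5
f 2 5 3
f 3 5 6
f 3 6 4
f 5 1 7
f 5 7 6
f 6 7 8
f 6 8 4
f 7 1 9
f 7 9 8
f 8 9 10
f 8 10 4
f 9 1 11
f 9 11 10
f 10 11 12
f 10 12 4
f 11 1 13
f 11 13 12
f 12 13 14
f 12 14 4
f 13 1 15
f 13 15 14
f 14 15 16
f 14 16 4
f 15 1 17
f 15 17 16
f 16 17 18
f 16 18 4
f 17 1 19
f 17 19 18
f 18 19 20
f 18 20 4
f 19 1 21
f 19 21 20
f 20 21 22
f 20 22 4
f 21 1 23
f 21 23 22
f 22 23 24
f 22 24 4
f 23 1 25
f 23 25 24
f 24 25 26
f 24 26 4
f 25 1 27
f 25 27 26
f 26 27 28
f 26 28 4
f 27 1 29
f 27 29 28
f 28 29 30
f 28 30 4
f 29 1 2
f 29 2 30
f 30 2 3
f 30 3 4
f 31 68 47
f 68 42 71
f 47 71 36
f 68 71 47
f 31 47 43
f 47 36 48
f 43 48 32
f 47 48 43
f 31 43 52
f 43 32 53
f 52 53 38
f 43 53 52
f 31 52 64
f 52 38 67
f 64 67 41
f 52 67 64
f 31 64 68
f 64 41 72
f 68 72 42
f 64 72 68
f 32 48 59
f 48 36 62
f 59 62 40
f 48 62 59
f 36 71 49
f 71 42 70
f 49 70 35
f 71 70 49
f 42 72 69
f 72 41 65
f 69 65 33
f 72 65 69
f 41 67 66
f 67 38 54
f 66 54 37
f 67 54 66
f 38 53 58
f 53 32 55
f 58 55 39
f 53 55 58
f 34 60 46
f 60 40 61
f 46 61 35
f 60 61 46
f 34 46 44
f 46 35 45
f 44 45 33
f 46 45 44
f 34 44 51
f 44 33 50
f 51 50 37
f 44 50 51
f 34 51 56
f 51 37 57
f 56 57 39
f 51 57 56
f 34 56 60
f 56 39 63
f 60 63 40
f 56 63 60
f 35 61 49
f 61 40 62
f 49 62 36
f 61 62 49
f 33 45 69
f 45 35 70
f 69 70 42
f 45 70 69
f 37 50 66
f 50 33 65
f 66 65 41
f 50 65 66
f 39 57 58
f 57 37 54
f 58 54 38
f 57 54 58
f 40 63 59
f 63 39 55
f 59 55 32
f 63 55 59
f 74 76 73
f 77 74 73
f 73 76 75
f 75 77 73
f 74 80 76
f 78 74 77
f 78 80 74
f 76 80 75
f 79 77 75
f 75 80 79
f 79 78 77
f 80 78 79
f 82 81 85
f 82 85 83
f 83 85 86
f 83 86 84
f 85 81 87
f 85 87 86
f 86 87 88
f 86 88 84
f 87 81 89
f 87 89 88
f 88 89 90
f 88 90 84
f 89 81 91
f 89 91 90
f 90 91 92
f 90 92 84
f 91 81 93
f 91 93 92
f 92 93 94
f 92 94 84
f 93 81 95
f 93 95 94
f 94 95 96
f 94 96 84
f 95 81 97
f 95 97 96
f 96 97 98
f 96 98 84
f 97 81 99
f 97 99 98
f 98 99 100
f 98 100 84
f 99 81 101
f 99 101 100
f 100 101 102
f 100 102 84
f 101 81 103
f 101 103 102
f 102 103 104
f 102 104 84
f 103 81 105
f 103 105 104
f 104 105 106
f 104 106 84
f 105 81 107
f 105 107 106
f 106 107 108
f 106 108 84
f 107 81 109
f 107 109 108
f 108 109 110
f 108 110 84
f 109 81 82
f 109 82 110
f 110 82 83
f 110 83 84

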